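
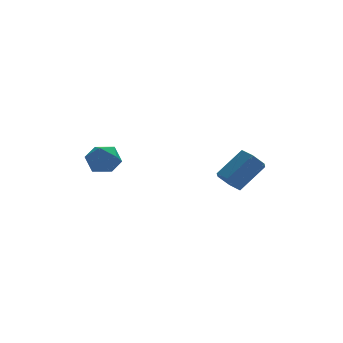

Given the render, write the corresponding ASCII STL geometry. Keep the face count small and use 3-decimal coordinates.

solid 
facet normal -0.754 -0.136 -0.642
outer loop
vertex 3.37 -0.891 -5.092
vertex 2.776 -0.658 -4.444
vertex 3.126 -0.02 -4.99
endloop
endfacet
facet normal 0.599 0.257 -0.758
outer loop
vertex 3.37 -0.891 -5.092
vertex 3.126 -0.02 -4.99
vertex 4.999 -0.595 -3.705
endloop
endfacet
facet normal 0.599 0.257 -0.758
outer loop
vertex 4.999 -0.595 -3.705
vertex 3.126 -0.02 -4.99
vertex 4.754 0.276 -3.603
endloop
endfacet
facet normal 0.754 0.137 0.642
outer loop
vertex 4.999 -0.595 -3.705
vertex 4.754 0.276 -3.603
vertex 4.404 -0.362 -3.056
endloop
endfacet
facet normal -0.754 -0.137 -0.643
outer loop
vertex 3.126 -0.02 -4.99
vertex 2.776 -0.658 -4.444
vertex 2.531 0.213 -4.342
endloop
endfacet
facet normal 0.067 0.957 -0.283
outer loop
vertex 3.126 -0.02 -4.99
vertex 2.531 0.213 -4.342
vertex 4.754 0.276 -3.603
endloop
endfacet
facet normal 0.066 0.957 -0.281
outer loop
vertex 4.754 0.276 -3.603
vertex 2.531 0.213 -4.342
vertex 4.16 0.508 -2.954
endloop
endfacet
facet normal 0.755 0.136 0.642
outer loop
vertex 4.754 0.276 -3.603
vertex 4.16 0.508 -2.954
vertex 4.404 -0.362 -3.056
endloop
endfacet
facet normal -0.754 -0.137 -0.642
outer loop
vertex 2.531 0.213 -4.342
vertex 2.776 -0.658 -4.444
vertex 2.181 -0.425 -3.795
endloop
endfacet
facet normal -0.532 0.700 0.476
outer loop
vertex 2.531 0.213 -4.342
vertex 2.181 -0.425 -3.795
vertex 4.16 0.508 -2.954
endloop
endfacet
facet normal -0.532 0.700 0.476
outer loop
vertex 4.16 0.508 -2.954
vertex 2.181 -0.425 -3.795
vertex 3.81 -0.129 -2.408
endloop
endfacet
facet normal 0.754 0.136 0.642
outer loop
vertex 4.16 0.508 -2.954
vertex 3.81 -0.129 -2.408
vertex 4.404 -0.362 -3.056
endloop
endfacet
facet normal -0.754 -0.137 -0.642
outer loop
vertex 2.181 -0.425 -3.795
vertex 2.776 -0.658 -4.444
vertex 2.426 -1.296 -3.897
endloop
endfacet
facet normal -0.599 -0.257 0.758
outer loop
vertex 2.181 -0.425 -3.795
vertex 2.426 -1.296 -3.897
vertex 3.81 -0.129 -2.408
endloop
endfacet
facet normal -0.599 -0.257 0.758
outer loop
vertex 3.81 -0.129 -2.408
vertex 2.426 -1.296 -3.897
vertex 4.054 -1.0 -2.51
endloop
endfacet
facet normal 0.754 0.136 0.642
outer loop
vertex 3.81 -0.129 -2.408
vertex 4.054 -1.0 -2.51
vertex 4.404 -0.362 -3.056
endloop
endfacet
facet normal -0.755 -0.136 -0.642
outer loop
vertex 2.426 -1.296 -3.897
vertex 2.776 -0.658 -4.444
vertex 3.02 -1.528 -4.546
endloop
endfacet
facet normal -0.066 -0.957 0.282
outer loop
vertex 2.426 -1.296 -3.897
vertex 3.02 -1.528 -4.546
vertex 4.054 -1.0 -2.51
endloop
endfacet
facet normal -0.067 -0.957 0.282
outer loop
vertex 4.054 -1.0 -2.51
vertex 3.02 -1.528 -4.546
vertex 4.649 -1.233 -3.158
endloop
endfacet
facet normal 0.754 0.137 0.643
outer loop
vertex 4.054 -1.0 -2.51
vertex 4.649 -1.233 -3.158
vertex 4.404 -0.362 -3.056
endloop
endfacet
facet normal -0.754 -0.136 -0.642
outer loop
vertex 3.02 -1.528 -4.546
vertex 2.776 -0.658 -4.444
vertex 3.37 -0.891 -5.092
endloop
endfacet
facet normal 0.532 -0.700 -0.476
outer loop
vertex 3.02 -1.528 -4.546
vertex 3.37 -0.891 -5.092
vertex 4.649 -1.233 -3.158
endloop
endfacet
facet normal 0.532 -0.700 -0.476
outer loop
vertex 4.649 -1.233 -3.158
vertex 3.37 -0.891 -5.092
vertex 4.999 -0.595 -3.705
endloop
endfacet
facet normal 0.754 0.137 0.642
outer loop
vertex 4.649 -1.233 -3.158
vertex 4.999 -0.595 -3.705
vertex 4.404 -0.362 -3.056
endloop
endfacet
facet normal -0.581 0.319 0.748
outer loop
vertex -3.302 3.648 -2.461
vertex -4.139 3.019 -2.843
vertex -3.419 2.598 -2.104
endloop
endfacet
facet normal 0.104 0.310 0.945
outer loop
vertex -3.302 3.648 -2.461
vertex -3.419 2.598 -2.104
vertex -2.406 2.996 -2.346
endloop
endfacet
facet normal 0.468 0.730 0.498
outer loop
vertex -3.302 3.648 -2.461
vertex -2.406 2.996 -2.346
vertex -2.5 3.662 -3.235
endloop
endfacet
facet normal 0.006 1.000 0.024
outer loop
vertex -3.302 3.648 -2.461
vertex -2.5 3.662 -3.235
vertex -3.571 3.676 -3.542
endloop
endfacet
facet normal -0.642 0.746 0.179
outer loop
vertex -3.302 3.648 -2.461
vertex -3.571 3.676 -3.542
vertex -4.139 3.019 -2.843
endloop
endfacet
facet normal 0.348 -0.357 0.867
outer loop
vertex -2.406 2.996 -2.346
vertex -3.419 2.598 -2.104
vertex -2.689 1.964 -2.658
endloop
endfacet
facet normal -0.763 -0.342 0.548
outer loop
vertex -3.419 2.598 -2.104
vertex -4.139 3.019 -2.843
vertex -3.76 1.978 -2.965
endloop
endfacet
facet normal -0.860 0.348 -0.372
outer loop
vertex -4.139 3.019 -2.843
vertex -3.571 3.676 -3.542
vertex -3.854 2.644 -3.854
endloop
endfacet
facet normal 0.188 0.760 -0.622
outer loop
vertex -3.571 3.676 -3.542
vertex -2.5 3.662 -3.235
vertex -2.841 3.042 -4.096
endloop
endfacet
facet normal 0.935 0.324 0.144
outer loop
vertex -2.5 3.662 -3.235
vertex -2.406 2.996 -2.346
vertex -2.121 2.621 -3.357
endloop
endfacet
facet normal -0.006 -1.000 -0.024
outer loop
vertex -2.958 1.992 -3.739
vertex -2.689 1.964 -2.658
vertex -3.76 1.978 -2.965
endloop
endfacet
facet normal -0.468 -0.730 -0.498
outer loop
vertex -2.958 1.992 -3.739
vertex -3.76 1.978 -2.965
vertex -3.854 2.644 -3.854
endloop
endfacet
facet normal -0.104 -0.310 -0.945
outer loop
vertex -2.958 1.992 -3.739
vertex -3.854 2.644 -3.854
vertex -2.841 3.042 -4.096
endloop
endfacet
facet normal 0.581 -0.319 -0.748
outer loop
vertex -2.958 1.992 -3.739
vertex -2.841 3.042 -4.096
vertex -2.121 2.621 -3.357
endloop
endfacet
facet normal 0.642 -0.746 -0.179
outer loop
vertex -2.958 1.992 -3.739
vertex -2.121 2.621 -3.357
vertex -2.689 1.964 -2.658
endloop
endfacet
facet normal -0.188 -0.760 0.622
outer loop
vertex -3.76 1.978 -2.965
vertex -2.689 1.964 -2.658
vertex -3.419 2.598 -2.104
endloop
endfacet
facet normal -0.935 -0.324 -0.144
outer loop
vertex -3.854 2.644 -3.854
vertex -3.76 1.978 -2.965
vertex -4.139 3.019 -2.843
endloop
endfacet
facet normal -0.348 0.357 -0.867
outer loop
vertex -2.841 3.042 -4.096
vertex -3.854 2.644 -3.854
vertex -3.571 3.676 -3.542
endloop
endfacet
facet normal 0.763 0.342 -0.548
outer loop
vertex -2.121 2.621 -3.357
vertex -2.841 3.042 -4.096
vertex -2.5 3.662 -3.235
endloop
endfacet
facet normal 0.860 -0.348 0.372
outer loop
vertex -2.689 1.964 -2.658
vertex -2.121 2.621 -3.357
vertex -2.406 2.996 -2.346
endloop
endfacet

endsolid


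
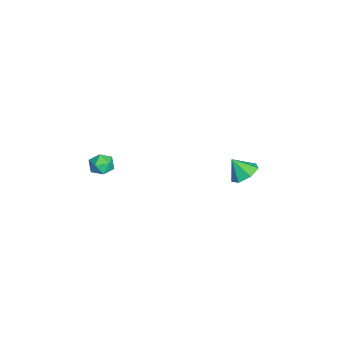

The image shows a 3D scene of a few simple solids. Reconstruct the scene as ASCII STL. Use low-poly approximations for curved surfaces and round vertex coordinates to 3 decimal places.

solid 
facet normal 0.208 0.587 -0.782
outer loop
vertex 0.14 4.12 -3.83
vertex -0.586 3.849 -4.226
vertex -0.481 4.526 -3.69
endloop
endfacet
facet normal 0.328 0.183 0.927
outer loop
vertex 0.14 4.12 -3.83
vertex -0.481 4.526 -3.69
vertex -0.834 3.151 -3.294
endloop
endfacet
facet normal 0.209 0.587 -0.782
outer loop
vertex -0.481 4.526 -3.69
vertex -0.586 3.849 -4.226
vertex -1.181 4.423 -3.954
endloop
endfacet
facet normal -0.375 0.344 0.861
outer loop
vertex -0.481 4.526 -3.69
vertex -1.181 4.423 -3.954
vertex -0.834 3.151 -3.294
endloop
endfacet
facet normal 0.208 0.586 -0.783
outer loop
vertex -1.181 4.423 -3.954
vertex -0.586 3.849 -4.226
vertex -1.433 3.887 -4.422
endloop
endfacet
facet normal -0.882 0.004 0.471
outer loop
vertex -1.181 4.423 -3.954
vertex -1.433 3.887 -4.422
vertex -0.834 3.151 -3.294
endloop
endfacet
facet normal 0.207 0.587 -0.783
outer loop
vertex -1.433 3.887 -4.422
vertex -0.586 3.849 -4.226
vertex -1.048 3.323 -4.743
endloop
endfacet
facet normal -0.811 -0.583 0.051
outer loop
vertex -1.433 3.887 -4.422
vertex -1.048 3.323 -4.743
vertex -0.834 3.151 -3.294
endloop
endfacet
facet normal 0.209 0.586 -0.783
outer loop
vertex -1.048 3.323 -4.743
vertex -0.586 3.849 -4.226
vertex -0.315 3.154 -4.674
endloop
endfacet
facet normal -0.216 -0.973 -0.084
outer loop
vertex -1.048 3.323 -4.743
vertex -0.315 3.154 -4.674
vertex -0.834 3.151 -3.294
endloop
endfacet
facet normal 0.208 0.586 -0.783
outer loop
vertex -0.315 3.154 -4.674
vertex -0.586 3.849 -4.226
vertex 0.213 3.509 -4.268
endloop
endfacet
facet normal 0.457 -0.873 0.170
outer loop
vertex -0.315 3.154 -4.674
vertex 0.213 3.509 -4.268
vertex -0.834 3.151 -3.294
endloop
endfacet
facet normal 0.208 0.586 -0.783
outer loop
vertex 0.213 3.509 -4.268
vertex -0.586 3.849 -4.226
vertex 0.14 4.12 -3.83
endloop
endfacet
facet normal 0.698 -0.360 0.619
outer loop
vertex 0.213 3.509 -4.268
vertex 0.14 4.12 -3.83
vertex -0.834 3.151 -3.294
endloop
endfacet
facet normal 0.460 0.052 0.886
outer loop
vertex 4.049 -2.816 0.645
vertex 3.594 -3.286 0.909
vertex 4.193 -3.505 0.611
endloop
endfacet
facet normal 0.919 0.175 0.353
outer loop
vertex 4.049 -2.816 0.645
vertex 4.193 -3.505 0.611
vertex 4.326 -3.089 0.058
endloop
endfacet
facet normal 0.679 0.734 -0.021
outer loop
vertex 4.049 -2.816 0.645
vertex 4.326 -3.089 0.058
vertex 3.809 -2.612 0.015
endloop
endfacet
facet normal 0.071 0.957 0.283
outer loop
vertex 4.049 -2.816 0.645
vertex 3.809 -2.612 0.015
vertex 3.357 -2.734 0.541
endloop
endfacet
facet normal -0.063 0.535 0.843
outer loop
vertex 4.049 -2.816 0.645
vertex 3.357 -2.734 0.541
vertex 3.594 -3.286 0.909
endloop
endfacet
facet normal 0.916 -0.395 -0.077
outer loop
vertex 4.326 -3.089 0.058
vertex 4.193 -3.505 0.611
vertex 4.043 -3.726 -0.041
endloop
endfacet
facet normal 0.174 -0.594 0.786
outer loop
vertex 4.193 -3.505 0.611
vertex 3.594 -3.286 0.909
vertex 3.591 -3.848 0.485
endloop
endfacet
facet normal -0.673 0.188 0.715
outer loop
vertex 3.594 -3.286 0.909
vertex 3.357 -2.734 0.541
vertex 3.074 -3.371 0.442
endloop
endfacet
facet normal -0.456 0.870 -0.190
outer loop
vertex 3.357 -2.734 0.541
vertex 3.809 -2.612 0.015
vertex 3.207 -2.955 -0.111
endloop
endfacet
facet normal 0.527 0.510 -0.680
outer loop
vertex 3.809 -2.612 0.015
vertex 4.326 -3.089 0.058
vertex 3.806 -3.174 -0.409
endloop
endfacet
facet normal -0.071 -0.957 -0.283
outer loop
vertex 3.351 -3.644 -0.145
vertex 4.043 -3.726 -0.041
vertex 3.591 -3.848 0.485
endloop
endfacet
facet normal -0.679 -0.734 0.021
outer loop
vertex 3.351 -3.644 -0.145
vertex 3.591 -3.848 0.485
vertex 3.074 -3.371 0.442
endloop
endfacet
facet normal -0.919 -0.175 -0.353
outer loop
vertex 3.351 -3.644 -0.145
vertex 3.074 -3.371 0.442
vertex 3.207 -2.955 -0.111
endloop
endfacet
facet normal -0.460 -0.052 -0.886
outer loop
vertex 3.351 -3.644 -0.145
vertex 3.207 -2.955 -0.111
vertex 3.806 -3.174 -0.409
endloop
endfacet
facet normal 0.063 -0.535 -0.843
outer loop
vertex 3.351 -3.644 -0.145
vertex 3.806 -3.174 -0.409
vertex 4.043 -3.726 -0.041
endloop
endfacet
facet normal 0.456 -0.870 0.190
outer loop
vertex 3.591 -3.848 0.485
vertex 4.043 -3.726 -0.041
vertex 4.193 -3.505 0.611
endloop
endfacet
facet normal -0.527 -0.510 0.680
outer loop
vertex 3.074 -3.371 0.442
vertex 3.591 -3.848 0.485
vertex 3.594 -3.286 0.909
endloop
endfacet
facet normal -0.916 0.395 0.077
outer loop
vertex 3.207 -2.955 -0.111
vertex 3.074 -3.371 0.442
vertex 3.357 -2.734 0.541
endloop
endfacet
facet normal -0.174 0.594 -0.786
outer loop
vertex 3.806 -3.174 -0.409
vertex 3.207 -2.955 -0.111
vertex 3.809 -2.612 0.015
endloop
endfacet
facet normal 0.673 -0.188 -0.715
outer loop
vertex 4.043 -3.726 -0.041
vertex 3.806 -3.174 -0.409
vertex 4.326 -3.089 0.058
endloop
endfacet

endsolid


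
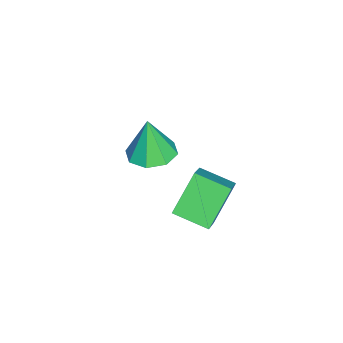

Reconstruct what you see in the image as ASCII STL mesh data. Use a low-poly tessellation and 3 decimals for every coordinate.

solid 
facet normal -0.617 0.288 0.732
outer loop
vertex 1.748 2.995 0.346
vertex 1.95 4.334 -0.011
vertex 0.665 2.922 -0.539
endloop
endfacet
facet normal -0.144 -0.956 0.255
outer loop
vertex 1.77 2.406 -1.849
vertex 1.748 2.995 0.346
vertex 0.665 2.922 -0.539
endloop
endfacet
facet normal -0.617 0.288 0.732
outer loop
vertex 0.665 2.922 -0.539
vertex 1.95 4.334 -0.011
vertex 0.867 4.261 -0.896
endloop
endfacet
facet normal -0.773 -0.052 -0.632
outer loop
vertex 0.867 4.261 -0.896
vertex 1.77 2.406 -1.849
vertex 0.665 2.922 -0.539
endloop
endfacet
facet normal 0.773 0.052 0.632
outer loop
vertex 1.748 2.995 0.346
vertex 3.055 3.818 -1.321
vertex 1.95 4.334 -0.011
endloop
endfacet
facet normal -0.144 -0.956 0.255
outer loop
vertex 2.853 2.479 -0.964
vertex 1.748 2.995 0.346
vertex 1.77 2.406 -1.849
endloop
endfacet
facet normal 0.773 0.052 0.632
outer loop
vertex 2.853 2.479 -0.964
vertex 3.055 3.818 -1.321
vertex 1.748 2.995 0.346
endloop
endfacet
facet normal 0.144 0.956 -0.255
outer loop
vertex 1.95 4.334 -0.011
vertex 3.055 3.818 -1.321
vertex 0.867 4.261 -0.896
endloop
endfacet
facet normal -0.773 -0.052 -0.632
outer loop
vertex 1.972 3.745 -2.206
vertex 1.77 2.406 -1.849
vertex 0.867 4.261 -0.896
endloop
endfacet
facet normal 0.144 0.956 -0.255
outer loop
vertex 0.867 4.261 -0.896
vertex 3.055 3.818 -1.321
vertex 1.972 3.745 -2.206
endloop
endfacet
facet normal 0.617 -0.288 -0.732
outer loop
vertex 1.972 3.745 -2.206
vertex 2.853 2.479 -0.964
vertex 1.77 2.406 -1.849
endloop
endfacet
facet normal 0.617 -0.288 -0.732
outer loop
vertex 3.055 3.818 -1.321
vertex 2.853 2.479 -0.964
vertex 1.972 3.745 -2.206
endloop
endfacet
facet normal 0.076 0.105 -0.992
outer loop
vertex -1.225 1.254 -2.844
vertex -1.882 0.524 -2.972
vertex -1.939 1.507 -2.872
endloop
endfacet
facet normal 0.256 0.785 0.564
outer loop
vertex -1.225 1.254 -2.844
vertex -1.939 1.507 -2.872
vertex -2.018 0.336 -1.208
endloop
endfacet
facet normal 0.077 0.105 -0.991
outer loop
vertex -1.939 1.507 -2.872
vertex -1.882 0.524 -2.972
vertex -2.619 1.185 -2.959
endloop
endfacet
facet normal -0.421 0.751 0.509
outer loop
vertex -1.939 1.507 -2.872
vertex -2.619 1.185 -2.959
vertex -2.018 0.336 -1.208
endloop
endfacet
facet normal 0.076 0.105 -0.992
outer loop
vertex -2.619 1.185 -2.959
vertex -1.882 0.524 -2.972
vertex -2.868 0.475 -3.053
endloop
endfacet
facet normal -0.872 0.250 0.421
outer loop
vertex -2.619 1.185 -2.959
vertex -2.868 0.475 -3.053
vertex -2.018 0.336 -1.208
endloop
endfacet
facet normal 0.076 0.107 -0.991
outer loop
vertex -2.868 0.475 -3.053
vertex -1.882 0.524 -2.972
vertex -2.539 -0.206 -3.101
endloop
endfacet
facet normal -0.833 -0.427 0.352
outer loop
vertex -2.868 0.475 -3.053
vertex -2.539 -0.206 -3.101
vertex -2.018 0.336 -1.208
endloop
endfacet
facet normal 0.077 0.106 -0.991
outer loop
vertex -2.539 -0.206 -3.101
vertex -1.882 0.524 -2.972
vertex -1.825 -0.459 -3.073
endloop
endfacet
facet normal -0.326 -0.881 0.342
outer loop
vertex -2.539 -0.206 -3.101
vertex -1.825 -0.459 -3.073
vertex -2.018 0.336 -1.208
endloop
endfacet
facet normal 0.077 0.106 -0.991
outer loop
vertex -1.825 -0.459 -3.073
vertex -1.882 0.524 -2.972
vertex -1.145 -0.137 -2.986
endloop
endfacet
facet normal 0.351 -0.848 0.398
outer loop
vertex -1.825 -0.459 -3.073
vertex -1.145 -0.137 -2.986
vertex -2.018 0.336 -1.208
endloop
endfacet
facet normal 0.076 0.106 -0.991
outer loop
vertex -1.145 -0.137 -2.986
vertex -1.882 0.524 -2.972
vertex -0.897 0.573 -2.891
endloop
endfacet
facet normal 0.803 -0.345 0.486
outer loop
vertex -1.145 -0.137 -2.986
vertex -0.897 0.573 -2.891
vertex -2.018 0.336 -1.208
endloop
endfacet
facet normal 0.076 0.105 -0.992
outer loop
vertex -0.897 0.573 -2.891
vertex -1.882 0.524 -2.972
vertex -1.225 1.254 -2.844
endloop
endfacet
facet normal 0.764 0.330 0.555
outer loop
vertex -0.897 0.573 -2.891
vertex -1.225 1.254 -2.844
vertex -2.018 0.336 -1.208
endloop
endfacet

endsolid


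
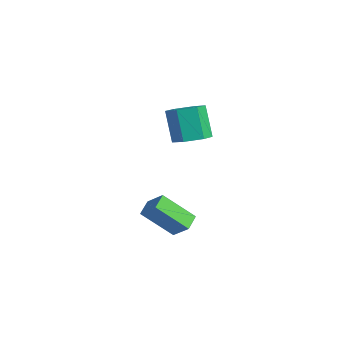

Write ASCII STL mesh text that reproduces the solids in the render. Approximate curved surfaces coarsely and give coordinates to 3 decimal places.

solid 
facet normal -0.716 -0.255 -0.649
outer loop
vertex 1.863 -4.214 -2.793
vertex 1.371 -3.587 -2.497
vertex 2.589 -3.052 -4.051
endloop
endfacet
facet normal 0.579 -0.738 -0.347
outer loop
vertex 3.369 -2.773 -3.343
vertex 1.863 -4.214 -2.793
vertex 2.589 -3.052 -4.051
endloop
endfacet
facet normal -0.716 -0.255 -0.649
outer loop
vertex 2.589 -3.052 -4.051
vertex 1.371 -3.587 -2.497
vertex 2.097 -2.425 -3.755
endloop
endfacet
facet normal 0.390 0.625 -0.676
outer loop
vertex 2.097 -2.425 -3.755
vertex 3.369 -2.773 -3.343
vertex 2.589 -3.052 -4.051
endloop
endfacet
facet normal -0.390 -0.625 0.676
outer loop
vertex 1.863 -4.214 -2.793
vertex 2.151 -3.308 -1.789
vertex 1.371 -3.587 -2.497
endloop
endfacet
facet normal 0.579 -0.738 -0.347
outer loop
vertex 2.643 -3.935 -2.085
vertex 1.863 -4.214 -2.793
vertex 3.369 -2.773 -3.343
endloop
endfacet
facet normal -0.390 -0.625 0.676
outer loop
vertex 2.643 -3.935 -2.085
vertex 2.151 -3.308 -1.789
vertex 1.863 -4.214 -2.793
endloop
endfacet
facet normal -0.579 0.738 0.347
outer loop
vertex 1.371 -3.587 -2.497
vertex 2.151 -3.308 -1.789
vertex 2.097 -2.425 -3.755
endloop
endfacet
facet normal 0.390 0.625 -0.676
outer loop
vertex 2.877 -2.146 -3.047
vertex 3.369 -2.773 -3.343
vertex 2.097 -2.425 -3.755
endloop
endfacet
facet normal -0.579 0.738 0.347
outer loop
vertex 2.097 -2.425 -3.755
vertex 2.151 -3.308 -1.789
vertex 2.877 -2.146 -3.047
endloop
endfacet
facet normal 0.716 0.255 0.649
outer loop
vertex 2.877 -2.146 -3.047
vertex 2.643 -3.935 -2.085
vertex 3.369 -2.773 -3.343
endloop
endfacet
facet normal 0.716 0.255 0.649
outer loop
vertex 2.151 -3.308 -1.789
vertex 2.643 -3.935 -2.085
vertex 2.877 -2.146 -3.047
endloop
endfacet
facet normal 0.437 -0.054 -0.898
outer loop
vertex -1.754 -0.034 -1.349
vertex -2.229 0.691 -1.624
vertex -1.414 0.802 -1.234
endloop
endfacet
facet normal 0.818 -0.391 0.421
outer loop
vertex -1.754 -0.034 -1.349
vertex -1.414 0.802 -1.234
vertex -2.535 0.063 0.259
endloop
endfacet
facet normal 0.819 -0.390 0.422
outer loop
vertex -2.535 0.063 0.259
vertex -1.414 0.802 -1.234
vertex -2.196 0.899 0.373
endloop
endfacet
facet normal -0.436 0.054 0.898
outer loop
vertex -2.535 0.063 0.259
vertex -2.196 0.899 0.373
vertex -3.011 0.789 -0.016
endloop
endfacet
facet normal 0.437 -0.054 -0.898
outer loop
vertex -1.414 0.802 -1.234
vertex -2.229 0.691 -1.624
vertex -1.89 1.528 -1.509
endloop
endfacet
facet normal 0.732 0.601 0.320
outer loop
vertex -1.414 0.802 -1.234
vertex -1.89 1.528 -1.509
vertex -2.196 0.899 0.373
endloop
endfacet
facet normal 0.733 0.601 0.320
outer loop
vertex -2.196 0.899 0.373
vertex -1.89 1.528 -1.509
vertex -2.671 1.625 0.098
endloop
endfacet
facet normal -0.436 0.055 0.898
outer loop
vertex -2.196 0.899 0.373
vertex -2.671 1.625 0.098
vertex -3.011 0.789 -0.016
endloop
endfacet
facet normal 0.437 -0.054 -0.898
outer loop
vertex -1.89 1.528 -1.509
vertex -2.229 0.691 -1.624
vertex -2.705 1.417 -1.899
endloop
endfacet
facet normal -0.086 0.991 -0.102
outer loop
vertex -1.89 1.528 -1.509
vertex -2.705 1.417 -1.899
vertex -2.671 1.625 0.098
endloop
endfacet
facet normal -0.086 0.991 -0.102
outer loop
vertex -2.671 1.625 0.098
vertex -2.705 1.417 -1.899
vertex -3.486 1.514 -0.291
endloop
endfacet
facet normal -0.436 0.055 0.898
outer loop
vertex -2.671 1.625 0.098
vertex -3.486 1.514 -0.291
vertex -3.011 0.789 -0.016
endloop
endfacet
facet normal 0.436 -0.054 -0.898
outer loop
vertex -2.705 1.417 -1.899
vertex -2.229 0.691 -1.624
vertex -3.044 0.581 -2.013
endloop
endfacet
facet normal -0.819 0.390 -0.421
outer loop
vertex -2.705 1.417 -1.899
vertex -3.044 0.581 -2.013
vertex -3.486 1.514 -0.291
endloop
endfacet
facet normal -0.818 0.391 -0.422
outer loop
vertex -3.486 1.514 -0.291
vertex -3.044 0.581 -2.013
vertex -3.826 0.678 -0.406
endloop
endfacet
facet normal -0.437 0.054 0.898
outer loop
vertex -3.486 1.514 -0.291
vertex -3.826 0.678 -0.406
vertex -3.011 0.789 -0.016
endloop
endfacet
facet normal 0.436 -0.055 -0.898
outer loop
vertex -3.044 0.581 -2.013
vertex -2.229 0.691 -1.624
vertex -2.569 -0.145 -1.738
endloop
endfacet
facet normal -0.733 -0.601 -0.320
outer loop
vertex -3.044 0.581 -2.013
vertex -2.569 -0.145 -1.738
vertex -3.826 0.678 -0.406
endloop
endfacet
facet normal -0.732 -0.601 -0.320
outer loop
vertex -3.826 0.678 -0.406
vertex -2.569 -0.145 -1.738
vertex -3.35 -0.048 -0.131
endloop
endfacet
facet normal -0.437 0.054 0.898
outer loop
vertex -3.826 0.678 -0.406
vertex -3.35 -0.048 -0.131
vertex -3.011 0.789 -0.016
endloop
endfacet
facet normal 0.436 -0.055 -0.898
outer loop
vertex -2.569 -0.145 -1.738
vertex -2.229 0.691 -1.624
vertex -1.754 -0.034 -1.349
endloop
endfacet
facet normal 0.086 -0.991 0.102
outer loop
vertex -2.569 -0.145 -1.738
vertex -1.754 -0.034 -1.349
vertex -3.35 -0.048 -0.131
endloop
endfacet
facet normal 0.086 -0.991 0.102
outer loop
vertex -3.35 -0.048 -0.131
vertex -1.754 -0.034 -1.349
vertex -2.535 0.063 0.259
endloop
endfacet
facet normal -0.437 0.054 0.898
outer loop
vertex -3.35 -0.048 -0.131
vertex -2.535 0.063 0.259
vertex -3.011 0.789 -0.016
endloop
endfacet

endsolid


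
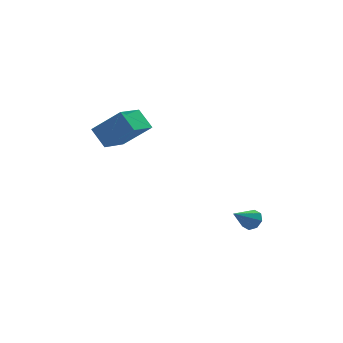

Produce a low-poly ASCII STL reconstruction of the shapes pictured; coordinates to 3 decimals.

solid 
facet normal -0.456 0.533 0.713
outer loop
vertex -3.405 -0.423 3.469
vertex -2.427 0.947 3.069
vertex -4.794 0.178 2.131
endloop
endfacet
facet normal -0.566 -0.791 0.232
outer loop
vertex -4.193 -0.527 1.191
vertex -3.405 -0.423 3.469
vertex -4.794 0.178 2.131
endloop
endfacet
facet normal -0.456 0.534 0.712
outer loop
vertex -4.794 0.178 2.131
vertex -2.427 0.947 3.069
vertex -3.816 1.547 1.731
endloop
endfacet
facet normal -0.687 0.297 -0.663
outer loop
vertex -3.816 1.547 1.731
vertex -4.193 -0.527 1.191
vertex -4.794 0.178 2.131
endloop
endfacet
facet normal 0.687 -0.297 0.663
outer loop
vertex -3.405 -0.423 3.469
vertex -1.826 0.242 2.129
vertex -2.427 0.947 3.069
endloop
endfacet
facet normal -0.565 -0.792 0.232
outer loop
vertex -2.804 -1.127 2.529
vertex -3.405 -0.423 3.469
vertex -4.193 -0.527 1.191
endloop
endfacet
facet normal 0.687 -0.298 0.662
outer loop
vertex -2.804 -1.127 2.529
vertex -1.826 0.242 2.129
vertex -3.405 -0.423 3.469
endloop
endfacet
facet normal 0.565 0.791 -0.232
outer loop
vertex -2.427 0.947 3.069
vertex -1.826 0.242 2.129
vertex -3.816 1.547 1.731
endloop
endfacet
facet normal -0.688 0.297 -0.662
outer loop
vertex -3.215 0.843 0.791
vertex -4.193 -0.527 1.191
vertex -3.816 1.547 1.731
endloop
endfacet
facet normal 0.565 0.792 -0.231
outer loop
vertex -3.816 1.547 1.731
vertex -1.826 0.242 2.129
vertex -3.215 0.843 0.791
endloop
endfacet
facet normal 0.456 -0.533 -0.712
outer loop
vertex -3.215 0.843 0.791
vertex -2.804 -1.127 2.529
vertex -4.193 -0.527 1.191
endloop
endfacet
facet normal 0.456 -0.534 -0.713
outer loop
vertex -1.826 0.242 2.129
vertex -2.804 -1.127 2.529
vertex -3.215 0.843 0.791
endloop
endfacet
facet normal 0.664 0.509 -0.548
outer loop
vertex 3.4 -1.002 -3.42
vertex 2.954 -0.923 -3.887
vertex 3.132 -0.587 -3.359
endloop
endfacet
facet normal 0.239 0.012 0.971
outer loop
vertex 3.4 -1.002 -3.42
vertex 3.132 -0.587 -3.359
vertex 1.946 -1.697 -3.053
endloop
endfacet
facet normal 0.664 0.509 -0.548
outer loop
vertex 3.132 -0.587 -3.359
vertex 2.954 -0.923 -3.887
vertex 2.76 -0.369 -3.607
endloop
endfacet
facet normal -0.257 0.502 0.826
outer loop
vertex 3.132 -0.587 -3.359
vertex 2.76 -0.369 -3.607
vertex 1.946 -1.697 -3.053
endloop
endfacet
facet normal 0.663 0.509 -0.549
outer loop
vertex 2.76 -0.369 -3.607
vertex 2.954 -0.923 -3.887
vertex 2.501 -0.476 -4.019
endloop
endfacet
facet normal -0.745 0.588 0.315
outer loop
vertex 2.76 -0.369 -3.607
vertex 2.501 -0.476 -4.019
vertex 1.946 -1.697 -3.053
endloop
endfacet
facet normal 0.663 0.510 -0.548
outer loop
vertex 2.501 -0.476 -4.019
vertex 2.954 -0.923 -3.887
vertex 2.508 -0.844 -4.353
endloop
endfacet
facet normal -0.940 0.220 -0.262
outer loop
vertex 2.501 -0.476 -4.019
vertex 2.508 -0.844 -4.353
vertex 1.946 -1.697 -3.053
endloop
endfacet
facet normal 0.663 0.509 -0.549
outer loop
vertex 2.508 -0.844 -4.353
vertex 2.954 -0.923 -3.887
vertex 2.776 -1.259 -4.414
endloop
endfacet
facet normal -0.727 -0.386 -0.568
outer loop
vertex 2.508 -0.844 -4.353
vertex 2.776 -1.259 -4.414
vertex 1.946 -1.697 -3.053
endloop
endfacet
facet normal 0.664 0.509 -0.548
outer loop
vertex 2.776 -1.259 -4.414
vertex 2.954 -0.923 -3.887
vertex 3.148 -1.477 -4.166
endloop
endfacet
facet normal -0.231 -0.876 -0.423
outer loop
vertex 2.776 -1.259 -4.414
vertex 3.148 -1.477 -4.166
vertex 1.946 -1.697 -3.053
endloop
endfacet
facet normal 0.662 0.509 -0.550
outer loop
vertex 3.148 -1.477 -4.166
vertex 2.954 -0.923 -3.887
vertex 3.407 -1.37 -3.755
endloop
endfacet
facet normal 0.258 -0.962 0.088
outer loop
vertex 3.148 -1.477 -4.166
vertex 3.407 -1.37 -3.755
vertex 1.946 -1.697 -3.053
endloop
endfacet
facet normal 0.663 0.511 -0.547
outer loop
vertex 3.407 -1.37 -3.755
vertex 2.954 -0.923 -3.887
vertex 3.4 -1.002 -3.42
endloop
endfacet
facet normal 0.452 -0.596 0.664
outer loop
vertex 3.407 -1.37 -3.755
vertex 3.4 -1.002 -3.42
vertex 1.946 -1.697 -3.053
endloop
endfacet

endsolid


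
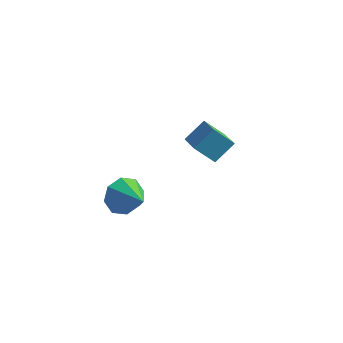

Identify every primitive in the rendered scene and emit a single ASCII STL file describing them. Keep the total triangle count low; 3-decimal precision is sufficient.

solid 
facet normal -0.654 0.695 -0.300
outer loop
vertex -1.93 3.511 2.417
vertex -1.376 4.432 3.344
vertex -1.029 3.942 1.45
endloop
endfacet
facet normal -0.390 -0.649 -0.653
outer loop
vertex 0.076 2.768 1.956
vertex -1.93 3.511 2.417
vertex -1.029 3.942 1.45
endloop
endfacet
facet normal -0.654 0.695 -0.300
outer loop
vertex -1.029 3.942 1.45
vertex -1.376 4.432 3.344
vertex -0.475 4.863 2.377
endloop
endfacet
facet normal 0.648 0.310 -0.696
outer loop
vertex -0.475 4.863 2.377
vertex 0.076 2.768 1.956
vertex -1.029 3.942 1.45
endloop
endfacet
facet normal -0.648 -0.310 0.696
outer loop
vertex -1.93 3.511 2.417
vertex -0.271 3.258 3.85
vertex -1.376 4.432 3.344
endloop
endfacet
facet normal -0.390 -0.649 -0.653
outer loop
vertex -0.825 2.337 2.923
vertex -1.93 3.511 2.417
vertex 0.076 2.768 1.956
endloop
endfacet
facet normal -0.648 -0.310 0.696
outer loop
vertex -0.825 2.337 2.923
vertex -0.271 3.258 3.85
vertex -1.93 3.511 2.417
endloop
endfacet
facet normal 0.390 0.649 0.653
outer loop
vertex -1.376 4.432 3.344
vertex -0.271 3.258 3.85
vertex -0.475 4.863 2.377
endloop
endfacet
facet normal 0.648 0.310 -0.696
outer loop
vertex 0.63 3.689 2.883
vertex 0.076 2.768 1.956
vertex -0.475 4.863 2.377
endloop
endfacet
facet normal 0.390 0.649 0.653
outer loop
vertex -0.475 4.863 2.377
vertex -0.271 3.258 3.85
vertex 0.63 3.689 2.883
endloop
endfacet
facet normal 0.654 -0.695 0.300
outer loop
vertex 0.63 3.689 2.883
vertex -0.825 2.337 2.923
vertex 0.076 2.768 1.956
endloop
endfacet
facet normal 0.654 -0.695 0.300
outer loop
vertex -0.271 3.258 3.85
vertex -0.825 2.337 2.923
vertex 0.63 3.689 2.883
endloop
endfacet
facet normal -0.837 0.409 -0.363
outer loop
vertex -1.593 -1.505 1.223
vertex -2.16 -1.979 1.997
vertex -1.657 -1.04 1.894
endloop
endfacet
facet normal 0.892 0.407 -0.197
outer loop
vertex -1.593 -1.505 1.223
vertex -1.657 -1.04 1.894
vertex -0.76 -2.661 2.603
endloop
endfacet
facet normal -0.837 0.409 -0.364
outer loop
vertex -1.657 -1.04 1.894
vertex -2.16 -1.979 1.997
vertex -2.016 -1.125 2.625
endloop
endfacet
facet normal 0.708 0.573 0.414
outer loop
vertex -1.657 -1.04 1.894
vertex -2.016 -1.125 2.625
vertex -0.76 -2.661 2.603
endloop
endfacet
facet normal -0.838 0.408 -0.362
outer loop
vertex -2.016 -1.125 2.625
vertex -2.16 -1.979 1.997
vertex -2.458 -1.711 2.989
endloop
endfacet
facet normal 0.360 0.281 0.890
outer loop
vertex -2.016 -1.125 2.625
vertex -2.458 -1.711 2.989
vertex -0.76 -2.661 2.603
endloop
endfacet
facet normal -0.838 0.408 -0.362
outer loop
vertex -2.458 -1.711 2.989
vertex -2.16 -1.979 1.997
vertex -2.726 -2.454 2.771
endloop
endfacet
facet normal 0.050 -0.298 0.953
outer loop
vertex -2.458 -1.711 2.989
vertex -2.726 -2.454 2.771
vertex -0.76 -2.661 2.603
endloop
endfacet
facet normal -0.838 0.408 -0.363
outer loop
vertex -2.726 -2.454 2.771
vertex -2.16 -1.979 1.997
vertex -2.662 -2.919 2.1
endloop
endfacet
facet normal -0.038 -0.823 0.567
outer loop
vertex -2.726 -2.454 2.771
vertex -2.662 -2.919 2.1
vertex -0.76 -2.661 2.603
endloop
endfacet
facet normal -0.838 0.407 -0.364
outer loop
vertex -2.662 -2.919 2.1
vertex -2.16 -1.979 1.997
vertex -2.303 -2.834 1.369
endloop
endfacet
facet normal 0.146 -0.988 -0.043
outer loop
vertex -2.662 -2.919 2.1
vertex -2.303 -2.834 1.369
vertex -0.76 -2.661 2.603
endloop
endfacet
facet normal -0.838 0.407 -0.363
outer loop
vertex -2.303 -2.834 1.369
vertex -2.16 -1.979 1.997
vertex -1.861 -2.248 1.005
endloop
endfacet
facet normal 0.494 -0.696 -0.521
outer loop
vertex -2.303 -2.834 1.369
vertex -1.861 -2.248 1.005
vertex -0.76 -2.661 2.603
endloop
endfacet
facet normal -0.837 0.409 -0.363
outer loop
vertex -1.861 -2.248 1.005
vertex -2.16 -1.979 1.997
vertex -1.593 -1.505 1.223
endloop
endfacet
facet normal 0.803 -0.118 -0.584
outer loop
vertex -1.861 -2.248 1.005
vertex -1.593 -1.505 1.223
vertex -0.76 -2.661 2.603
endloop
endfacet

endsolid


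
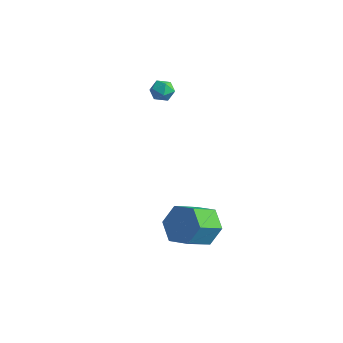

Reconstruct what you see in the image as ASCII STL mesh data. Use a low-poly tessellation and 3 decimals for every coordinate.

solid 
facet normal 0.054 0.863 -0.503
outer loop
vertex 2.489 -2.904 -2.537
vertex 1.452 -3.021 -2.85
vertex 1.685 -2.496 -1.924
endloop
endfacet
facet normal 0.673 0.341 0.656
outer loop
vertex 2.489 -2.904 -2.537
vertex 1.685 -2.496 -1.924
vertex 2.406 -4.241 -1.757
endloop
endfacet
facet normal 0.673 0.341 0.656
outer loop
vertex 2.406 -4.241 -1.757
vertex 1.685 -2.496 -1.924
vertex 1.602 -3.833 -1.144
endloop
endfacet
facet normal -0.054 -0.862 0.503
outer loop
vertex 2.406 -4.241 -1.757
vertex 1.602 -3.833 -1.144
vertex 1.368 -4.359 -2.07
endloop
endfacet
facet normal 0.054 0.863 -0.503
outer loop
vertex 1.685 -2.496 -1.924
vertex 1.452 -3.021 -2.85
vertex 0.648 -2.614 -2.237
endloop
endfacet
facet normal -0.302 0.494 0.815
outer loop
vertex 1.685 -2.496 -1.924
vertex 0.648 -2.614 -2.237
vertex 1.602 -3.833 -1.144
endloop
endfacet
facet normal -0.302 0.494 0.815
outer loop
vertex 1.602 -3.833 -1.144
vertex 0.648 -2.614 -2.237
vertex 0.565 -3.951 -1.457
endloop
endfacet
facet normal -0.054 -0.862 0.503
outer loop
vertex 1.602 -3.833 -1.144
vertex 0.565 -3.951 -1.457
vertex 1.368 -4.359 -2.07
endloop
endfacet
facet normal 0.053 0.863 -0.503
outer loop
vertex 0.648 -2.614 -2.237
vertex 1.452 -3.021 -2.85
vertex 0.414 -3.139 -3.163
endloop
endfacet
facet normal -0.975 0.154 0.159
outer loop
vertex 0.648 -2.614 -2.237
vertex 0.414 -3.139 -3.163
vertex 0.565 -3.951 -1.457
endloop
endfacet
facet normal -0.975 0.154 0.159
outer loop
vertex 0.565 -3.951 -1.457
vertex 0.414 -3.139 -3.163
vertex 0.331 -4.476 -2.383
endloop
endfacet
facet normal -0.054 -0.863 0.503
outer loop
vertex 0.565 -3.951 -1.457
vertex 0.331 -4.476 -2.383
vertex 1.368 -4.359 -2.07
endloop
endfacet
facet normal 0.054 0.862 -0.503
outer loop
vertex 0.414 -3.139 -3.163
vertex 1.452 -3.021 -2.85
vertex 1.218 -3.547 -3.776
endloop
endfacet
facet normal -0.673 -0.341 -0.656
outer loop
vertex 0.414 -3.139 -3.163
vertex 1.218 -3.547 -3.776
vertex 0.331 -4.476 -2.383
endloop
endfacet
facet normal -0.673 -0.341 -0.656
outer loop
vertex 0.331 -4.476 -2.383
vertex 1.218 -3.547 -3.776
vertex 1.135 -4.884 -2.996
endloop
endfacet
facet normal -0.054 -0.863 0.503
outer loop
vertex 0.331 -4.476 -2.383
vertex 1.135 -4.884 -2.996
vertex 1.368 -4.359 -2.07
endloop
endfacet
facet normal 0.054 0.862 -0.503
outer loop
vertex 1.218 -3.547 -3.776
vertex 1.452 -3.021 -2.85
vertex 2.255 -3.429 -3.463
endloop
endfacet
facet normal 0.302 -0.494 -0.815
outer loop
vertex 1.218 -3.547 -3.776
vertex 2.255 -3.429 -3.463
vertex 1.135 -4.884 -2.996
endloop
endfacet
facet normal 0.302 -0.494 -0.815
outer loop
vertex 1.135 -4.884 -2.996
vertex 2.255 -3.429 -3.463
vertex 2.172 -4.766 -2.683
endloop
endfacet
facet normal -0.054 -0.863 0.503
outer loop
vertex 1.135 -4.884 -2.996
vertex 2.172 -4.766 -2.683
vertex 1.368 -4.359 -2.07
endloop
endfacet
facet normal 0.054 0.863 -0.503
outer loop
vertex 2.255 -3.429 -3.463
vertex 1.452 -3.021 -2.85
vertex 2.489 -2.904 -2.537
endloop
endfacet
facet normal 0.975 -0.154 -0.159
outer loop
vertex 2.255 -3.429 -3.463
vertex 2.489 -2.904 -2.537
vertex 2.172 -4.766 -2.683
endloop
endfacet
facet normal 0.975 -0.154 -0.159
outer loop
vertex 2.172 -4.766 -2.683
vertex 2.489 -2.904 -2.537
vertex 2.406 -4.241 -1.757
endloop
endfacet
facet normal -0.053 -0.863 0.503
outer loop
vertex 2.172 -4.766 -2.683
vertex 2.406 -4.241 -1.757
vertex 1.368 -4.359 -2.07
endloop
endfacet
facet normal -0.971 0.119 0.206
outer loop
vertex -3.427 -0.722 3.079
vertex -3.507 -1.369 3.075
vertex -3.352 -1.064 3.63
endloop
endfacet
facet normal -0.586 0.650 0.483
outer loop
vertex -3.427 -0.722 3.079
vertex -3.352 -1.064 3.63
vertex -2.937 -0.583 3.486
endloop
endfacet
facet normal -0.235 0.971 -0.048
outer loop
vertex -3.427 -0.722 3.079
vertex -2.937 -0.583 3.486
vertex -2.834 -0.59 2.842
endloop
endfacet
facet normal -0.404 0.637 -0.657
outer loop
vertex -3.427 -0.722 3.079
vertex -2.834 -0.59 2.842
vertex -3.187 -1.076 2.588
endloop
endfacet
facet normal -0.860 0.109 -0.499
outer loop
vertex -3.427 -0.722 3.079
vertex -3.187 -1.076 2.588
vertex -3.507 -1.369 3.075
endloop
endfacet
facet normal -0.102 0.365 0.925
outer loop
vertex -2.937 -0.583 3.486
vertex -3.352 -1.064 3.63
vertex -2.713 -1.144 3.732
endloop
endfacet
facet normal -0.727 -0.495 0.475
outer loop
vertex -3.352 -1.064 3.63
vertex -3.507 -1.369 3.075
vertex -3.066 -1.63 3.478
endloop
endfacet
facet normal -0.546 -0.510 -0.665
outer loop
vertex -3.507 -1.369 3.075
vertex -3.187 -1.076 2.588
vertex -2.963 -1.637 2.834
endloop
endfacet
facet normal 0.190 0.343 -0.920
outer loop
vertex -3.187 -1.076 2.588
vertex -2.834 -0.59 2.842
vertex -2.548 -1.156 2.69
endloop
endfacet
facet normal 0.464 0.884 0.065
outer loop
vertex -2.834 -0.59 2.842
vertex -2.937 -0.583 3.486
vertex -2.393 -0.851 3.245
endloop
endfacet
facet normal 0.404 -0.637 0.657
outer loop
vertex -2.473 -1.498 3.241
vertex -2.713 -1.144 3.732
vertex -3.066 -1.63 3.478
endloop
endfacet
facet normal 0.235 -0.971 0.048
outer loop
vertex -2.473 -1.498 3.241
vertex -3.066 -1.63 3.478
vertex -2.963 -1.637 2.834
endloop
endfacet
facet normal 0.586 -0.650 -0.483
outer loop
vertex -2.473 -1.498 3.241
vertex -2.963 -1.637 2.834
vertex -2.548 -1.156 2.69
endloop
endfacet
facet normal 0.971 -0.119 -0.206
outer loop
vertex -2.473 -1.498 3.241
vertex -2.548 -1.156 2.69
vertex -2.393 -0.851 3.245
endloop
endfacet
facet normal 0.860 -0.109 0.499
outer loop
vertex -2.473 -1.498 3.241
vertex -2.393 -0.851 3.245
vertex -2.713 -1.144 3.732
endloop
endfacet
facet normal -0.190 -0.343 0.920
outer loop
vertex -3.066 -1.63 3.478
vertex -2.713 -1.144 3.732
vertex -3.352 -1.064 3.63
endloop
endfacet
facet normal -0.464 -0.884 -0.065
outer loop
vertex -2.963 -1.637 2.834
vertex -3.066 -1.63 3.478
vertex -3.507 -1.369 3.075
endloop
endfacet
facet normal 0.102 -0.365 -0.925
outer loop
vertex -2.548 -1.156 2.69
vertex -2.963 -1.637 2.834
vertex -3.187 -1.076 2.588
endloop
endfacet
facet normal 0.727 0.495 -0.475
outer loop
vertex -2.393 -0.851 3.245
vertex -2.548 -1.156 2.69
vertex -2.834 -0.59 2.842
endloop
endfacet
facet normal 0.546 0.510 0.665
outer loop
vertex -2.713 -1.144 3.732
vertex -2.393 -0.851 3.245
vertex -2.937 -0.583 3.486
endloop
endfacet

endsolid


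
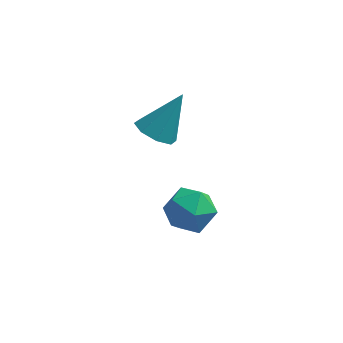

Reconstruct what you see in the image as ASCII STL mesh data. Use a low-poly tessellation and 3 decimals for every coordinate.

solid 
facet normal -0.738 0.667 -0.101
outer loop
vertex -2.409 -1.654 -3.245
vertex -3.007 -2.261 -2.884
vertex -2.552 -1.674 -2.331
endloop
endfacet
facet normal -0.111 0.994 0.004
outer loop
vertex -2.409 -1.654 -3.245
vertex -2.552 -1.674 -2.331
vertex -1.693 -1.577 -2.664
endloop
endfacet
facet normal 0.333 0.790 -0.515
outer loop
vertex -2.409 -1.654 -3.245
vertex -1.693 -1.577 -2.664
vertex -1.619 -2.102 -3.421
endloop
endfacet
facet normal -0.018 0.339 -0.941
outer loop
vertex -2.409 -1.654 -3.245
vertex -1.619 -2.102 -3.421
vertex -2.43 -2.525 -3.558
endloop
endfacet
facet normal -0.680 0.262 -0.685
outer loop
vertex -2.409 -1.654 -3.245
vertex -2.43 -2.525 -3.558
vertex -3.007 -2.261 -2.884
endloop
endfacet
facet normal 0.156 0.765 0.625
outer loop
vertex -1.693 -1.577 -2.664
vertex -2.552 -1.674 -2.331
vertex -1.85 -2.135 -1.942
endloop
endfacet
facet normal -0.858 0.236 0.456
outer loop
vertex -2.552 -1.674 -2.331
vertex -3.007 -2.261 -2.884
vertex -2.661 -2.558 -2.079
endloop
endfacet
facet normal -0.764 -0.419 -0.490
outer loop
vertex -3.007 -2.261 -2.884
vertex -2.43 -2.525 -3.558
vertex -2.587 -3.083 -2.836
endloop
endfacet
facet normal 0.307 -0.296 -0.905
outer loop
vertex -2.43 -2.525 -3.558
vertex -1.619 -2.102 -3.421
vertex -1.728 -2.986 -3.169
endloop
endfacet
facet normal 0.875 0.434 -0.216
outer loop
vertex -1.619 -2.102 -3.421
vertex -1.693 -1.577 -2.664
vertex -1.273 -2.399 -2.616
endloop
endfacet
facet normal 0.018 -0.339 0.941
outer loop
vertex -1.871 -3.006 -2.255
vertex -1.85 -2.135 -1.942
vertex -2.661 -2.558 -2.079
endloop
endfacet
facet normal -0.333 -0.790 0.515
outer loop
vertex -1.871 -3.006 -2.255
vertex -2.661 -2.558 -2.079
vertex -2.587 -3.083 -2.836
endloop
endfacet
facet normal 0.111 -0.994 -0.004
outer loop
vertex -1.871 -3.006 -2.255
vertex -2.587 -3.083 -2.836
vertex -1.728 -2.986 -3.169
endloop
endfacet
facet normal 0.738 -0.667 0.101
outer loop
vertex -1.871 -3.006 -2.255
vertex -1.728 -2.986 -3.169
vertex -1.273 -2.399 -2.616
endloop
endfacet
facet normal 0.680 -0.262 0.685
outer loop
vertex -1.871 -3.006 -2.255
vertex -1.273 -2.399 -2.616
vertex -1.85 -2.135 -1.942
endloop
endfacet
facet normal -0.307 0.296 0.905
outer loop
vertex -2.661 -2.558 -2.079
vertex -1.85 -2.135 -1.942
vertex -2.552 -1.674 -2.331
endloop
endfacet
facet normal -0.875 -0.434 0.216
outer loop
vertex -2.587 -3.083 -2.836
vertex -2.661 -2.558 -2.079
vertex -3.007 -2.261 -2.884
endloop
endfacet
facet normal -0.156 -0.765 -0.625
outer loop
vertex -1.728 -2.986 -3.169
vertex -2.587 -3.083 -2.836
vertex -2.43 -2.525 -3.558
endloop
endfacet
facet normal 0.858 -0.236 -0.456
outer loop
vertex -1.273 -2.399 -2.616
vertex -1.728 -2.986 -3.169
vertex -1.619 -2.102 -3.421
endloop
endfacet
facet normal 0.764 0.419 0.490
outer loop
vertex -1.85 -2.135 -1.942
vertex -1.273 -2.399 -2.616
vertex -1.693 -1.577 -2.664
endloop
endfacet
facet normal -0.429 -0.403 -0.808
outer loop
vertex -2.747 -1.454 -0.164
vertex -3.392 -1.492 0.197
vertex -3.06 -0.987 -0.231
endloop
endfacet
facet normal 0.823 0.518 -0.232
outer loop
vertex -2.747 -1.454 -0.164
vertex -3.06 -0.987 -0.231
vertex -2.668 -0.808 1.563
endloop
endfacet
facet normal -0.427 -0.404 -0.809
outer loop
vertex -3.06 -0.987 -0.231
vertex -3.392 -1.492 0.197
vertex -3.568 -0.816 -0.048
endloop
endfacet
facet normal 0.265 0.952 -0.153
outer loop
vertex -3.06 -0.987 -0.231
vertex -3.568 -0.816 -0.048
vertex -2.668 -0.808 1.563
endloop
endfacet
facet normal -0.428 -0.404 -0.808
outer loop
vertex -3.568 -0.816 -0.048
vertex -3.392 -1.492 0.197
vertex -3.973 -1.041 0.279
endloop
endfacet
facet normal -0.353 0.916 0.193
outer loop
vertex -3.568 -0.816 -0.048
vertex -3.973 -1.041 0.279
vertex -2.668 -0.808 1.563
endloop
endfacet
facet normal -0.428 -0.405 -0.808
outer loop
vertex -3.973 -1.041 0.279
vertex -3.392 -1.492 0.197
vertex -4.037 -1.53 0.558
endloop
endfacet
facet normal -0.671 0.432 0.603
outer loop
vertex -3.973 -1.041 0.279
vertex -4.037 -1.53 0.558
vertex -2.668 -0.808 1.563
endloop
endfacet
facet normal -0.428 -0.405 -0.808
outer loop
vertex -4.037 -1.53 0.558
vertex -3.392 -1.492 0.197
vertex -3.723 -1.996 0.625
endloop
endfacet
facet normal -0.501 -0.217 0.838
outer loop
vertex -4.037 -1.53 0.558
vertex -3.723 -1.996 0.625
vertex -2.668 -0.808 1.563
endloop
endfacet
facet normal -0.429 -0.404 -0.808
outer loop
vertex -3.723 -1.996 0.625
vertex -3.392 -1.492 0.197
vertex -3.215 -2.167 0.441
endloop
endfacet
facet normal 0.056 -0.649 0.759
outer loop
vertex -3.723 -1.996 0.625
vertex -3.215 -2.167 0.441
vertex -2.668 -0.808 1.563
endloop
endfacet
facet normal -0.428 -0.404 -0.808
outer loop
vertex -3.215 -2.167 0.441
vertex -3.392 -1.492 0.197
vertex -2.811 -1.943 0.115
endloop
endfacet
facet normal 0.673 -0.613 0.414
outer loop
vertex -3.215 -2.167 0.441
vertex -2.811 -1.943 0.115
vertex -2.668 -0.808 1.563
endloop
endfacet
facet normal -0.428 -0.405 -0.808
outer loop
vertex -2.811 -1.943 0.115
vertex -3.392 -1.492 0.197
vertex -2.747 -1.454 -0.164
endloop
endfacet
facet normal 0.992 -0.128 0.003
outer loop
vertex -2.811 -1.943 0.115
vertex -2.747 -1.454 -0.164
vertex -2.668 -0.808 1.563
endloop
endfacet

endsolid


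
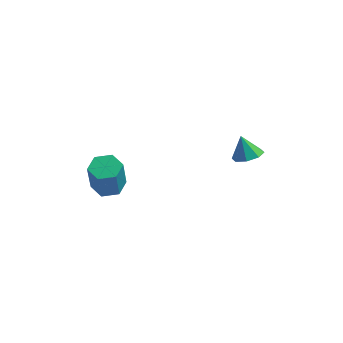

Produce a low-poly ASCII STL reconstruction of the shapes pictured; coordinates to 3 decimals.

solid 
facet normal 0.364 -0.267 -0.893
outer loop
vertex 3.357 -0.792 2.85
vertex 2.919 -1.413 2.857
vertex 2.836 -0.699 2.61
endloop
endfacet
facet normal 0.026 0.950 0.311
outer loop
vertex 3.357 -0.792 2.85
vertex 2.836 -0.699 2.61
vertex 2.501 -1.107 3.883
endloop
endfacet
facet normal 0.365 -0.266 -0.892
outer loop
vertex 2.836 -0.699 2.61
vertex 2.919 -1.413 2.857
vertex 2.363 -1.025 2.514
endloop
endfacet
facet normal -0.579 0.808 0.107
outer loop
vertex 2.836 -0.699 2.61
vertex 2.363 -1.025 2.514
vertex 2.501 -1.107 3.883
endloop
endfacet
facet normal 0.365 -0.266 -0.892
outer loop
vertex 2.363 -1.025 2.514
vertex 2.919 -1.413 2.857
vertex 2.217 -1.578 2.619
endloop
endfacet
facet normal -0.955 0.274 0.113
outer loop
vertex 2.363 -1.025 2.514
vertex 2.217 -1.578 2.619
vertex 2.501 -1.107 3.883
endloop
endfacet
facet normal 0.365 -0.267 -0.892
outer loop
vertex 2.217 -1.578 2.619
vertex 2.919 -1.413 2.857
vertex 2.482 -2.034 2.864
endloop
endfacet
facet normal -0.883 -0.339 0.325
outer loop
vertex 2.217 -1.578 2.619
vertex 2.482 -2.034 2.864
vertex 2.501 -1.107 3.883
endloop
endfacet
facet normal 0.364 -0.266 -0.893
outer loop
vertex 2.482 -2.034 2.864
vertex 2.919 -1.413 2.857
vertex 3.003 -2.127 3.104
endloop
endfacet
facet normal -0.405 -0.672 0.619
outer loop
vertex 2.482 -2.034 2.864
vertex 3.003 -2.127 3.104
vertex 2.501 -1.107 3.883
endloop
endfacet
facet normal 0.364 -0.266 -0.892
outer loop
vertex 3.003 -2.127 3.104
vertex 2.919 -1.413 2.857
vertex 3.476 -1.801 3.2
endloop
endfacet
facet normal 0.199 -0.531 0.824
outer loop
vertex 3.003 -2.127 3.104
vertex 3.476 -1.801 3.2
vertex 2.501 -1.107 3.883
endloop
endfacet
facet normal 0.364 -0.267 -0.892
outer loop
vertex 3.476 -1.801 3.2
vertex 2.919 -1.413 2.857
vertex 3.622 -1.248 3.094
endloop
endfacet
facet normal 0.576 0.005 0.817
outer loop
vertex 3.476 -1.801 3.2
vertex 3.622 -1.248 3.094
vertex 2.501 -1.107 3.883
endloop
endfacet
facet normal 0.363 -0.266 -0.893
outer loop
vertex 3.622 -1.248 3.094
vertex 2.919 -1.413 2.857
vertex 3.357 -0.792 2.85
endloop
endfacet
facet normal 0.504 0.617 0.605
outer loop
vertex 3.622 -1.248 3.094
vertex 3.357 -0.792 2.85
vertex 2.501 -1.107 3.883
endloop
endfacet
facet normal 0.011 0.227 -0.974
outer loop
vertex -2.465 -3.628 0.82
vertex -3.101 -3.138 0.927
vertex -2.348 -2.848 1.003
endloop
endfacet
facet normal 0.989 -0.143 -0.022
outer loop
vertex -2.465 -3.628 0.82
vertex -2.348 -2.848 1.003
vertex -2.484 -4.013 2.465
endloop
endfacet
facet normal 0.989 -0.143 -0.022
outer loop
vertex -2.484 -4.013 2.465
vertex -2.348 -2.848 1.003
vertex -2.367 -3.232 2.649
endloop
endfacet
facet normal -0.011 -0.228 0.974
outer loop
vertex -2.484 -4.013 2.465
vertex -2.367 -3.232 2.649
vertex -3.119 -3.522 2.573
endloop
endfacet
facet normal 0.010 0.228 -0.974
outer loop
vertex -2.348 -2.848 1.003
vertex -3.101 -3.138 0.927
vertex -2.984 -2.358 1.111
endloop
endfacet
facet normal 0.619 0.763 0.185
outer loop
vertex -2.348 -2.848 1.003
vertex -2.984 -2.358 1.111
vertex -2.367 -3.232 2.649
endloop
endfacet
facet normal 0.619 0.763 0.185
outer loop
vertex -2.367 -3.232 2.649
vertex -2.984 -2.358 1.111
vertex -3.003 -2.742 2.756
endloop
endfacet
facet normal -0.011 -0.227 0.974
outer loop
vertex -2.367 -3.232 2.649
vertex -3.003 -2.742 2.756
vertex -3.119 -3.522 2.573
endloop
endfacet
facet normal 0.011 0.228 -0.974
outer loop
vertex -2.984 -2.358 1.111
vertex -3.101 -3.138 0.927
vertex -3.736 -2.647 1.035
endloop
endfacet
facet normal -0.369 0.906 0.207
outer loop
vertex -2.984 -2.358 1.111
vertex -3.736 -2.647 1.035
vertex -3.003 -2.742 2.756
endloop
endfacet
facet normal -0.370 0.905 0.208
outer loop
vertex -3.003 -2.742 2.756
vertex -3.736 -2.647 1.035
vertex -3.755 -3.032 2.68
endloop
endfacet
facet normal -0.011 -0.227 0.974
outer loop
vertex -3.003 -2.742 2.756
vertex -3.755 -3.032 2.68
vertex -3.119 -3.522 2.573
endloop
endfacet
facet normal 0.011 0.228 -0.974
outer loop
vertex -3.736 -2.647 1.035
vertex -3.101 -3.138 0.927
vertex -3.853 -3.428 0.851
endloop
endfacet
facet normal -0.989 0.143 0.022
outer loop
vertex -3.736 -2.647 1.035
vertex -3.853 -3.428 0.851
vertex -3.755 -3.032 2.68
endloop
endfacet
facet normal -0.989 0.143 0.022
outer loop
vertex -3.755 -3.032 2.68
vertex -3.853 -3.428 0.851
vertex -3.872 -3.812 2.497
endloop
endfacet
facet normal -0.011 -0.227 0.974
outer loop
vertex -3.755 -3.032 2.68
vertex -3.872 -3.812 2.497
vertex -3.119 -3.522 2.573
endloop
endfacet
facet normal 0.011 0.227 -0.974
outer loop
vertex -3.853 -3.428 0.851
vertex -3.101 -3.138 0.927
vertex -3.217 -3.918 0.744
endloop
endfacet
facet normal -0.619 -0.763 -0.185
outer loop
vertex -3.853 -3.428 0.851
vertex -3.217 -3.918 0.744
vertex -3.872 -3.812 2.497
endloop
endfacet
facet normal -0.619 -0.763 -0.185
outer loop
vertex -3.872 -3.812 2.497
vertex -3.217 -3.918 0.744
vertex -3.236 -4.302 2.389
endloop
endfacet
facet normal -0.010 -0.228 0.974
outer loop
vertex -3.872 -3.812 2.497
vertex -3.236 -4.302 2.389
vertex -3.119 -3.522 2.573
endloop
endfacet
facet normal 0.011 0.227 -0.974
outer loop
vertex -3.217 -3.918 0.744
vertex -3.101 -3.138 0.927
vertex -2.465 -3.628 0.82
endloop
endfacet
facet normal 0.370 -0.906 -0.207
outer loop
vertex -3.217 -3.918 0.744
vertex -2.465 -3.628 0.82
vertex -3.236 -4.302 2.389
endloop
endfacet
facet normal 0.369 -0.906 -0.208
outer loop
vertex -3.236 -4.302 2.389
vertex -2.465 -3.628 0.82
vertex -2.484 -4.013 2.465
endloop
endfacet
facet normal -0.011 -0.228 0.974
outer loop
vertex -3.236 -4.302 2.389
vertex -2.484 -4.013 2.465
vertex -3.119 -3.522 2.573
endloop
endfacet

endsolid


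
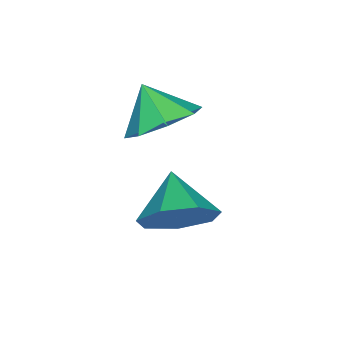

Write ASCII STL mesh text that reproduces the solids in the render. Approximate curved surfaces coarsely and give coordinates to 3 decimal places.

solid 
facet normal 0.285 0.589 -0.756
outer loop
vertex -1.157 2.67 2.064
vertex -1.769 2.292 1.539
vertex -1.757 2.992 2.089
endloop
endfacet
facet normal 0.125 0.157 0.980
outer loop
vertex -1.157 2.67 2.064
vertex -1.757 2.992 2.089
vertex -2.071 1.668 2.341
endloop
endfacet
facet normal 0.285 0.589 -0.756
outer loop
vertex -1.757 2.992 2.089
vertex -1.769 2.292 1.539
vertex -2.363 2.904 1.792
endloop
endfacet
facet normal -0.455 0.269 0.849
outer loop
vertex -1.757 2.992 2.089
vertex -2.363 2.904 1.792
vertex -2.071 1.668 2.341
endloop
endfacet
facet normal 0.285 0.589 -0.756
outer loop
vertex -2.363 2.904 1.792
vertex -1.769 2.292 1.539
vertex -2.622 2.458 1.347
endloop
endfacet
facet normal -0.870 0.013 0.493
outer loop
vertex -2.363 2.904 1.792
vertex -2.622 2.458 1.347
vertex -2.071 1.668 2.341
endloop
endfacet
facet normal 0.285 0.590 -0.755
outer loop
vertex -2.622 2.458 1.347
vertex -1.769 2.292 1.539
vertex -2.38 1.915 1.014
endloop
endfacet
facet normal -0.878 -0.464 0.118
outer loop
vertex -2.622 2.458 1.347
vertex -2.38 1.915 1.014
vertex -2.071 1.668 2.341
endloop
endfacet
facet normal 0.287 0.588 -0.756
outer loop
vertex -2.38 1.915 1.014
vertex -1.769 2.292 1.539
vertex -1.781 1.592 0.99
endloop
endfacet
facet normal -0.476 -0.878 -0.053
outer loop
vertex -2.38 1.915 1.014
vertex -1.781 1.592 0.99
vertex -2.071 1.668 2.341
endloop
endfacet
facet normal 0.285 0.589 -0.757
outer loop
vertex -1.781 1.592 0.99
vertex -1.769 2.292 1.539
vertex -1.174 1.68 1.287
endloop
endfacet
facet normal 0.105 -0.991 0.078
outer loop
vertex -1.781 1.592 0.99
vertex -1.174 1.68 1.287
vertex -2.071 1.668 2.341
endloop
endfacet
facet normal 0.286 0.589 -0.756
outer loop
vertex -1.174 1.68 1.287
vertex -1.769 2.292 1.539
vertex -0.916 2.126 1.732
endloop
endfacet
facet normal 0.521 -0.735 0.435
outer loop
vertex -1.174 1.68 1.287
vertex -0.916 2.126 1.732
vertex -2.071 1.668 2.341
endloop
endfacet
facet normal 0.286 0.588 -0.757
outer loop
vertex -0.916 2.126 1.732
vertex -1.769 2.292 1.539
vertex -1.157 2.67 2.064
endloop
endfacet
facet normal 0.529 -0.259 0.808
outer loop
vertex -0.916 2.126 1.732
vertex -1.157 2.67 2.064
vertex -2.071 1.668 2.341
endloop
endfacet
facet normal 0.734 0.469 -0.491
outer loop
vertex -0.024 3.001 0.367
vertex -0.586 3.164 -0.317
vertex -0.424 3.671 0.409
endloop
endfacet
facet normal -0.038 -0.085 0.996
outer loop
vertex -0.024 3.001 0.367
vertex -0.424 3.671 0.409
vertex -1.474 2.596 0.277
endloop
endfacet
facet normal 0.734 0.469 -0.491
outer loop
vertex -0.424 3.671 0.409
vertex -0.586 3.164 -0.317
vertex -0.946 3.958 -0.096
endloop
endfacet
facet normal -0.511 0.406 0.758
outer loop
vertex -0.424 3.671 0.409
vertex -0.946 3.958 -0.096
vertex -1.474 2.596 0.277
endloop
endfacet
facet normal 0.734 0.469 -0.490
outer loop
vertex -0.946 3.958 -0.096
vertex -0.586 3.164 -0.317
vertex -1.196 3.648 -0.767
endloop
endfacet
facet normal -0.906 0.394 0.156
outer loop
vertex -0.946 3.958 -0.096
vertex -1.196 3.648 -0.767
vertex -1.474 2.596 0.277
endloop
endfacet
facet normal 0.734 0.469 -0.491
outer loop
vertex -1.196 3.648 -0.767
vertex -0.586 3.164 -0.317
vertex -0.987 2.973 -1.1
endloop
endfacet
facet normal -0.927 -0.110 -0.358
outer loop
vertex -1.196 3.648 -0.767
vertex -0.987 2.973 -1.1
vertex -1.474 2.596 0.277
endloop
endfacet
facet normal 0.735 0.468 -0.491
outer loop
vertex -0.987 2.973 -1.1
vertex -0.586 3.164 -0.317
vertex -0.476 2.441 -0.842
endloop
endfacet
facet normal -0.558 -0.729 -0.397
outer loop
vertex -0.987 2.973 -1.1
vertex -0.476 2.441 -0.842
vertex -1.474 2.596 0.277
endloop
endfacet
facet normal 0.734 0.469 -0.492
outer loop
vertex -0.476 2.441 -0.842
vertex -0.586 3.164 -0.317
vertex -0.047 2.454 -0.189
endloop
endfacet
facet normal -0.076 -0.995 0.070
outer loop
vertex -0.476 2.441 -0.842
vertex -0.047 2.454 -0.189
vertex -1.474 2.596 0.277
endloop
endfacet
facet normal 0.734 0.469 -0.491
outer loop
vertex -0.047 2.454 -0.189
vertex -0.586 3.164 -0.317
vertex -0.024 3.001 0.367
endloop
endfacet
facet normal 0.155 -0.707 0.690
outer loop
vertex -0.047 2.454 -0.189
vertex -0.024 3.001 0.367
vertex -1.474 2.596 0.277
endloop
endfacet

endsolid


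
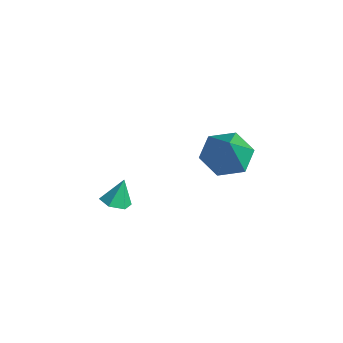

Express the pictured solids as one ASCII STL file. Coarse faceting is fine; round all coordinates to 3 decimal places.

solid 
facet normal -0.478 0.301 -0.825
outer loop
vertex 0.533 2.336 2.522
vertex 0.122 3.014 3.008
vertex 0.938 3.17 2.592
endloop
endfacet
facet normal 0.893 -0.420 -0.164
outer loop
vertex 0.533 2.336 2.522
vertex 0.938 3.17 2.592
vertex 0.958 2.486 4.452
endloop
endfacet
facet normal -0.478 0.301 -0.825
outer loop
vertex 0.938 3.17 2.592
vertex 0.122 3.014 3.008
vertex 0.527 3.848 3.078
endloop
endfacet
facet normal 0.889 0.432 0.149
outer loop
vertex 0.938 3.17 2.592
vertex 0.527 3.848 3.078
vertex 0.958 2.486 4.452
endloop
endfacet
facet normal -0.478 0.301 -0.825
outer loop
vertex 0.527 3.848 3.078
vertex 0.122 3.014 3.008
vertex -0.29 3.691 3.494
endloop
endfacet
facet normal 0.196 0.726 0.659
outer loop
vertex 0.527 3.848 3.078
vertex -0.29 3.691 3.494
vertex 0.958 2.486 4.452
endloop
endfacet
facet normal -0.478 0.301 -0.825
outer loop
vertex -0.29 3.691 3.494
vertex 0.122 3.014 3.008
vertex -0.695 2.857 3.424
endloop
endfacet
facet normal -0.493 0.168 0.854
outer loop
vertex -0.29 3.691 3.494
vertex -0.695 2.857 3.424
vertex 0.958 2.486 4.452
endloop
endfacet
facet normal -0.478 0.302 -0.825
outer loop
vertex -0.695 2.857 3.424
vertex 0.122 3.014 3.008
vertex -0.284 2.18 2.938
endloop
endfacet
facet normal -0.489 -0.685 0.540
outer loop
vertex -0.695 2.857 3.424
vertex -0.284 2.18 2.938
vertex 0.958 2.486 4.452
endloop
endfacet
facet normal -0.478 0.302 -0.825
outer loop
vertex -0.284 2.18 2.938
vertex 0.122 3.014 3.008
vertex 0.533 2.336 2.522
endloop
endfacet
facet normal 0.203 -0.979 0.031
outer loop
vertex -0.284 2.18 2.938
vertex 0.533 2.336 2.522
vertex 0.958 2.486 4.452
endloop
endfacet
facet normal 0.034 -0.385 -0.922
outer loop
vertex -2.999 1.282 -1.167
vertex -3.292 0.806 -0.979
vertex -3.588 1.273 -1.185
endloop
endfacet
facet normal -0.017 0.998 0.053
outer loop
vertex -2.999 1.282 -1.167
vertex -3.588 1.273 -1.185
vertex -3.328 1.214 -0.001
endloop
endfacet
facet normal 0.034 -0.385 -0.922
outer loop
vertex -3.588 1.273 -1.185
vertex -3.292 0.806 -0.979
vertex -3.881 0.797 -0.997
endloop
endfacet
facet normal -0.796 0.570 0.203
outer loop
vertex -3.588 1.273 -1.185
vertex -3.881 0.797 -0.997
vertex -3.328 1.214 -0.001
endloop
endfacet
facet normal 0.034 -0.385 -0.922
outer loop
vertex -3.881 0.797 -0.997
vertex -3.292 0.806 -0.979
vertex -3.585 0.33 -0.791
endloop
endfacet
facet normal -0.794 -0.261 0.550
outer loop
vertex -3.881 0.797 -0.997
vertex -3.585 0.33 -0.791
vertex -3.328 1.214 -0.001
endloop
endfacet
facet normal 0.034 -0.385 -0.922
outer loop
vertex -3.585 0.33 -0.791
vertex -3.292 0.806 -0.979
vertex -2.995 0.339 -0.773
endloop
endfacet
facet normal -0.013 -0.664 0.747
outer loop
vertex -3.585 0.33 -0.791
vertex -2.995 0.339 -0.773
vertex -3.328 1.214 -0.001
endloop
endfacet
facet normal 0.035 -0.385 -0.922
outer loop
vertex -2.995 0.339 -0.773
vertex -3.292 0.806 -0.979
vertex -2.702 0.816 -0.961
endloop
endfacet
facet normal 0.767 -0.235 0.597
outer loop
vertex -2.995 0.339 -0.773
vertex -2.702 0.816 -0.961
vertex -3.328 1.214 -0.001
endloop
endfacet
facet normal 0.035 -0.386 -0.922
outer loop
vertex -2.702 0.816 -0.961
vertex -3.292 0.806 -0.979
vertex -2.999 1.282 -1.167
endloop
endfacet
facet normal 0.763 0.597 0.250
outer loop
vertex -2.702 0.816 -0.961
vertex -2.999 1.282 -1.167
vertex -3.328 1.214 -0.001
endloop
endfacet

endsolid


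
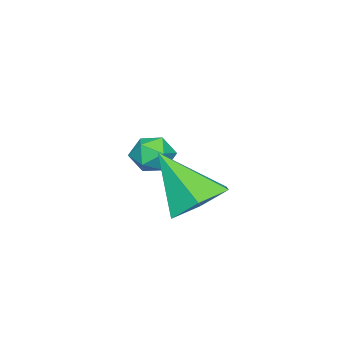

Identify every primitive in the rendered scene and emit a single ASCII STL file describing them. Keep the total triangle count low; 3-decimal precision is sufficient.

solid 
facet normal -0.144 0.816 0.560
outer loop
vertex -2.599 0.033 -1.909
vertex -2.436 -0.371 -1.278
vertex -1.875 -0.011 -1.659
endloop
endfacet
facet normal 0.092 0.992 -0.091
outer loop
vertex -2.599 0.033 -1.909
vertex -1.875 -0.011 -1.659
vertex -2.026 -0.066 -2.41
endloop
endfacet
facet normal -0.371 0.734 -0.569
outer loop
vertex -2.599 0.033 -1.909
vertex -2.026 -0.066 -2.41
vertex -2.679 -0.46 -2.492
endloop
endfacet
facet normal -0.891 0.400 -0.216
outer loop
vertex -2.599 0.033 -1.909
vertex -2.679 -0.46 -2.492
vertex -2.933 -0.649 -1.793
endloop
endfacet
facet normal -0.752 0.450 0.482
outer loop
vertex -2.599 0.033 -1.909
vertex -2.933 -0.649 -1.793
vertex -2.436 -0.371 -1.278
endloop
endfacet
facet normal 0.719 0.668 -0.193
outer loop
vertex -2.026 -0.066 -2.41
vertex -1.875 -0.011 -1.659
vertex -1.507 -0.531 -2.087
endloop
endfacet
facet normal 0.338 0.383 0.860
outer loop
vertex -1.875 -0.011 -1.659
vertex -2.436 -0.371 -1.278
vertex -1.761 -0.72 -1.388
endloop
endfacet
facet normal -0.645 -0.209 0.735
outer loop
vertex -2.436 -0.371 -1.278
vertex -2.933 -0.649 -1.793
vertex -2.414 -1.114 -1.47
endloop
endfacet
facet normal -0.871 -0.291 -0.395
outer loop
vertex -2.933 -0.649 -1.793
vertex -2.679 -0.46 -2.492
vertex -2.565 -1.169 -2.221
endloop
endfacet
facet normal -0.029 0.249 -0.968
outer loop
vertex -2.679 -0.46 -2.492
vertex -2.026 -0.066 -2.41
vertex -2.004 -0.809 -2.602
endloop
endfacet
facet normal 0.891 -0.400 0.216
outer loop
vertex -1.841 -1.213 -1.971
vertex -1.507 -0.531 -2.087
vertex -1.761 -0.72 -1.388
endloop
endfacet
facet normal 0.371 -0.734 0.569
outer loop
vertex -1.841 -1.213 -1.971
vertex -1.761 -0.72 -1.388
vertex -2.414 -1.114 -1.47
endloop
endfacet
facet normal -0.092 -0.992 0.091
outer loop
vertex -1.841 -1.213 -1.971
vertex -2.414 -1.114 -1.47
vertex -2.565 -1.169 -2.221
endloop
endfacet
facet normal 0.144 -0.816 -0.560
outer loop
vertex -1.841 -1.213 -1.971
vertex -2.565 -1.169 -2.221
vertex -2.004 -0.809 -2.602
endloop
endfacet
facet normal 0.752 -0.450 -0.482
outer loop
vertex -1.841 -1.213 -1.971
vertex -2.004 -0.809 -2.602
vertex -1.507 -0.531 -2.087
endloop
endfacet
facet normal 0.871 0.291 0.395
outer loop
vertex -1.761 -0.72 -1.388
vertex -1.507 -0.531 -2.087
vertex -1.875 -0.011 -1.659
endloop
endfacet
facet normal 0.029 -0.249 0.968
outer loop
vertex -2.414 -1.114 -1.47
vertex -1.761 -0.72 -1.388
vertex -2.436 -0.371 -1.278
endloop
endfacet
facet normal -0.719 -0.668 0.193
outer loop
vertex -2.565 -1.169 -2.221
vertex -2.414 -1.114 -1.47
vertex -2.933 -0.649 -1.793
endloop
endfacet
facet normal -0.338 -0.383 -0.860
outer loop
vertex -2.004 -0.809 -2.602
vertex -2.565 -1.169 -2.221
vertex -2.679 -0.46 -2.492
endloop
endfacet
facet normal 0.645 0.209 -0.735
outer loop
vertex -1.507 -0.531 -2.087
vertex -2.004 -0.809 -2.602
vertex -2.026 -0.066 -2.41
endloop
endfacet
facet normal -0.019 0.607 -0.794
outer loop
vertex 1.726 3.157 -1.525
vertex 0.86 2.648 -1.893
vertex 0.749 3.492 -1.245
endloop
endfacet
facet normal 0.381 0.422 0.823
outer loop
vertex 1.726 3.157 -1.525
vertex 0.749 3.492 -1.245
vertex 0.9 1.372 -0.227
endloop
endfacet
facet normal -0.019 0.607 -0.794
outer loop
vertex 0.749 3.492 -1.245
vertex 0.86 2.648 -1.893
vertex -0.117 2.983 -1.614
endloop
endfacet
facet normal -0.529 0.336 0.779
outer loop
vertex 0.749 3.492 -1.245
vertex -0.117 2.983 -1.614
vertex 0.9 1.372 -0.227
endloop
endfacet
facet normal -0.018 0.608 -0.794
outer loop
vertex -0.117 2.983 -1.614
vertex 0.86 2.648 -1.893
vertex -0.006 2.14 -2.262
endloop
endfacet
facet normal -0.902 -0.331 0.277
outer loop
vertex -0.117 2.983 -1.614
vertex -0.006 2.14 -2.262
vertex 0.9 1.372 -0.227
endloop
endfacet
facet normal -0.019 0.608 -0.793
outer loop
vertex -0.006 2.14 -2.262
vertex 0.86 2.648 -1.893
vertex 0.971 1.805 -2.542
endloop
endfacet
facet normal -0.365 -0.913 -0.182
outer loop
vertex -0.006 2.14 -2.262
vertex 0.971 1.805 -2.542
vertex 0.9 1.372 -0.227
endloop
endfacet
facet normal -0.019 0.608 -0.793
outer loop
vertex 0.971 1.805 -2.542
vertex 0.86 2.648 -1.893
vertex 1.837 2.313 -2.173
endloop
endfacet
facet normal 0.544 -0.827 -0.138
outer loop
vertex 0.971 1.805 -2.542
vertex 1.837 2.313 -2.173
vertex 0.9 1.372 -0.227
endloop
endfacet
facet normal -0.019 0.607 -0.794
outer loop
vertex 1.837 2.313 -2.173
vertex 0.86 2.648 -1.893
vertex 1.726 3.157 -1.525
endloop
endfacet
facet normal 0.917 -0.159 0.365
outer loop
vertex 1.837 2.313 -2.173
vertex 1.726 3.157 -1.525
vertex 0.9 1.372 -0.227
endloop
endfacet

endsolid


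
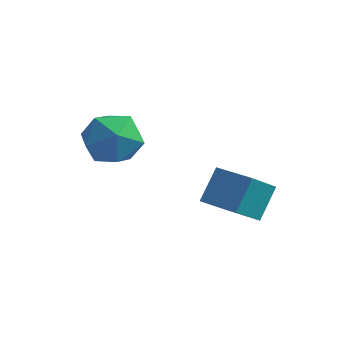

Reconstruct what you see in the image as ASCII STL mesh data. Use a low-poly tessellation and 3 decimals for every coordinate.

solid 
facet normal -0.848 0.517 -0.117
outer loop
vertex -4.008 0.132 1.554
vertex -4.563 -0.631 2.205
vertex -4.071 0.285 2.688
endloop
endfacet
facet normal -0.280 0.949 -0.144
outer loop
vertex -4.008 0.132 1.554
vertex -4.071 0.285 2.688
vertex -3.088 0.491 2.135
endloop
endfacet
facet normal 0.143 0.725 -0.674
outer loop
vertex -4.008 0.132 1.554
vertex -3.088 0.491 2.135
vertex -2.974 -0.297 1.311
endloop
endfacet
facet normal -0.164 0.156 -0.974
outer loop
vertex -4.008 0.132 1.554
vertex -2.974 -0.297 1.311
vertex -3.885 -0.99 1.354
endloop
endfacet
facet normal -0.776 0.027 -0.630
outer loop
vertex -4.008 0.132 1.554
vertex -3.885 -0.99 1.354
vertex -4.563 -0.631 2.205
endloop
endfacet
facet normal 0.080 0.879 0.470
outer loop
vertex -3.088 0.491 2.135
vertex -4.071 0.285 2.688
vertex -3.075 -0.05 3.146
endloop
endfacet
facet normal -0.839 0.180 0.513
outer loop
vertex -4.071 0.285 2.688
vertex -4.563 -0.631 2.205
vertex -3.986 -0.743 3.189
endloop
endfacet
facet normal -0.724 -0.612 -0.318
outer loop
vertex -4.563 -0.631 2.205
vertex -3.885 -0.99 1.354
vertex -3.872 -1.531 2.365
endloop
endfacet
facet normal 0.266 -0.404 -0.875
outer loop
vertex -3.885 -0.99 1.354
vertex -2.974 -0.297 1.311
vertex -2.889 -1.325 1.812
endloop
endfacet
facet normal 0.763 0.517 -0.389
outer loop
vertex -2.974 -0.297 1.311
vertex -3.088 0.491 2.135
vertex -2.397 -0.409 2.295
endloop
endfacet
facet normal 0.164 -0.156 0.974
outer loop
vertex -2.952 -1.172 2.946
vertex -3.075 -0.05 3.146
vertex -3.986 -0.743 3.189
endloop
endfacet
facet normal -0.143 -0.725 0.674
outer loop
vertex -2.952 -1.172 2.946
vertex -3.986 -0.743 3.189
vertex -3.872 -1.531 2.365
endloop
endfacet
facet normal 0.280 -0.949 0.144
outer loop
vertex -2.952 -1.172 2.946
vertex -3.872 -1.531 2.365
vertex -2.889 -1.325 1.812
endloop
endfacet
facet normal 0.848 -0.517 0.117
outer loop
vertex -2.952 -1.172 2.946
vertex -2.889 -1.325 1.812
vertex -2.397 -0.409 2.295
endloop
endfacet
facet normal 0.776 -0.027 0.630
outer loop
vertex -2.952 -1.172 2.946
vertex -2.397 -0.409 2.295
vertex -3.075 -0.05 3.146
endloop
endfacet
facet normal -0.266 0.404 0.875
outer loop
vertex -3.986 -0.743 3.189
vertex -3.075 -0.05 3.146
vertex -4.071 0.285 2.688
endloop
endfacet
facet normal -0.763 -0.517 0.389
outer loop
vertex -3.872 -1.531 2.365
vertex -3.986 -0.743 3.189
vertex -4.563 -0.631 2.205
endloop
endfacet
facet normal -0.080 -0.879 -0.470
outer loop
vertex -2.889 -1.325 1.812
vertex -3.872 -1.531 2.365
vertex -3.885 -0.99 1.354
endloop
endfacet
facet normal 0.839 -0.180 -0.513
outer loop
vertex -2.397 -0.409 2.295
vertex -2.889 -1.325 1.812
vertex -2.974 -0.297 1.311
endloop
endfacet
facet normal 0.724 0.612 0.318
outer loop
vertex -3.075 -0.05 3.146
vertex -2.397 -0.409 2.295
vertex -3.088 0.491 2.135
endloop
endfacet
facet normal -0.961 0.253 -0.109
outer loop
vertex -1.033 1.978 0.132
vertex -0.653 3.015 -0.807
vertex -1.158 1.033 -0.961
endloop
endfacet
facet normal -0.263 -0.715 0.648
outer loop
vertex 0.313 0.645 -0.793
vertex -1.033 1.978 0.132
vertex -1.158 1.033 -0.961
endloop
endfacet
facet normal -0.961 0.253 -0.110
outer loop
vertex -1.158 1.033 -0.961
vertex -0.653 3.015 -0.807
vertex -0.777 2.07 -1.9
endloop
endfacet
facet normal -0.086 -0.651 -0.754
outer loop
vertex -0.777 2.07 -1.9
vertex 0.313 0.645 -0.793
vertex -1.158 1.033 -0.961
endloop
endfacet
facet normal 0.086 0.651 0.754
outer loop
vertex -1.033 1.978 0.132
vertex 0.818 2.627 -0.639
vertex -0.653 3.015 -0.807
endloop
endfacet
facet normal -0.263 -0.715 0.648
outer loop
vertex 0.437 1.59 0.3
vertex -1.033 1.978 0.132
vertex 0.313 0.645 -0.793
endloop
endfacet
facet normal 0.086 0.651 0.754
outer loop
vertex 0.437 1.59 0.3
vertex 0.818 2.627 -0.639
vertex -1.033 1.978 0.132
endloop
endfacet
facet normal 0.263 0.715 -0.648
outer loop
vertex -0.653 3.015 -0.807
vertex 0.818 2.627 -0.639
vertex -0.777 2.07 -1.9
endloop
endfacet
facet normal -0.086 -0.651 -0.754
outer loop
vertex 0.693 1.682 -1.732
vertex 0.313 0.645 -0.793
vertex -0.777 2.07 -1.9
endloop
endfacet
facet normal 0.263 0.715 -0.648
outer loop
vertex -0.777 2.07 -1.9
vertex 0.818 2.627 -0.639
vertex 0.693 1.682 -1.732
endloop
endfacet
facet normal 0.961 -0.253 0.110
outer loop
vertex 0.693 1.682 -1.732
vertex 0.437 1.59 0.3
vertex 0.313 0.645 -0.793
endloop
endfacet
facet normal 0.961 -0.254 0.110
outer loop
vertex 0.818 2.627 -0.639
vertex 0.437 1.59 0.3
vertex 0.693 1.682 -1.732
endloop
endfacet

endsolid


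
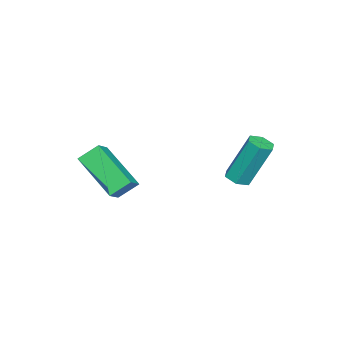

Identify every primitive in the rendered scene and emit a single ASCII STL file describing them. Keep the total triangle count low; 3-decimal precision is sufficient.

solid 
facet normal -0.446 0.638 0.628
outer loop
vertex 1.617 -4.05 1.26
vertex 2.335 -2.373 0.067
vertex 0.876 -4.083 0.768
endloop
endfacet
facet normal -0.329 -0.769 0.547
outer loop
vertex 1.325 -4.727 0.133
vertex 1.617 -4.05 1.26
vertex 0.876 -4.083 0.768
endloop
endfacet
facet normal -0.445 0.638 0.629
outer loop
vertex 0.876 -4.083 0.768
vertex 2.335 -2.373 0.067
vertex 1.594 -2.405 -0.425
endloop
endfacet
facet normal -0.833 -0.036 -0.552
outer loop
vertex 1.594 -2.405 -0.425
vertex 1.325 -4.727 0.133
vertex 0.876 -4.083 0.768
endloop
endfacet
facet normal 0.833 0.036 0.552
outer loop
vertex 1.617 -4.05 1.26
vertex 2.784 -3.017 -0.568
vertex 2.335 -2.373 0.067
endloop
endfacet
facet normal -0.330 -0.769 0.547
outer loop
vertex 2.066 -4.695 0.625
vertex 1.617 -4.05 1.26
vertex 1.325 -4.727 0.133
endloop
endfacet
facet normal 0.833 0.036 0.552
outer loop
vertex 2.066 -4.695 0.625
vertex 2.784 -3.017 -0.568
vertex 1.617 -4.05 1.26
endloop
endfacet
facet normal 0.330 0.769 -0.547
outer loop
vertex 2.335 -2.373 0.067
vertex 2.784 -3.017 -0.568
vertex 1.594 -2.405 -0.425
endloop
endfacet
facet normal -0.833 -0.036 -0.552
outer loop
vertex 2.043 -3.05 -1.06
vertex 1.325 -4.727 0.133
vertex 1.594 -2.405 -0.425
endloop
endfacet
facet normal 0.330 0.769 -0.548
outer loop
vertex 1.594 -2.405 -0.425
vertex 2.784 -3.017 -0.568
vertex 2.043 -3.05 -1.06
endloop
endfacet
facet normal 0.445 -0.638 -0.629
outer loop
vertex 2.043 -3.05 -1.06
vertex 2.066 -4.695 0.625
vertex 1.325 -4.727 0.133
endloop
endfacet
facet normal 0.446 -0.638 -0.628
outer loop
vertex 2.784 -3.017 -0.568
vertex 2.066 -4.695 0.625
vertex 2.043 -3.05 -1.06
endloop
endfacet
facet normal 0.132 -0.381 -0.915
outer loop
vertex -2.112 -0.114 -1.795
vertex -2.665 -0.288 -1.802
vertex -2.525 0.238 -2.001
endloop
endfacet
facet normal 0.690 0.698 -0.192
outer loop
vertex -2.112 -0.114 -1.795
vertex -2.525 0.238 -2.001
vertex -2.402 0.723 0.208
endloop
endfacet
facet normal 0.691 0.697 -0.191
outer loop
vertex -2.402 0.723 0.208
vertex -2.525 0.238 -2.001
vertex -2.814 1.075 0.002
endloop
endfacet
facet normal -0.131 0.382 0.915
outer loop
vertex -2.402 0.723 0.208
vertex -2.814 1.075 0.002
vertex -2.955 0.548 0.202
endloop
endfacet
facet normal 0.132 -0.381 -0.915
outer loop
vertex -2.525 0.238 -2.001
vertex -2.665 -0.288 -1.802
vertex -3.078 0.063 -2.008
endloop
endfacet
facet normal -0.271 0.874 -0.404
outer loop
vertex -2.525 0.238 -2.001
vertex -3.078 0.063 -2.008
vertex -2.814 1.075 0.002
endloop
endfacet
facet normal -0.271 0.874 -0.404
outer loop
vertex -2.814 1.075 0.002
vertex -3.078 0.063 -2.008
vertex -3.367 0.9 -0.005
endloop
endfacet
facet normal -0.133 0.382 0.914
outer loop
vertex -2.814 1.075 0.002
vertex -3.367 0.9 -0.005
vertex -2.955 0.548 0.202
endloop
endfacet
facet normal 0.131 -0.383 -0.915
outer loop
vertex -3.078 0.063 -2.008
vertex -2.665 -0.288 -1.802
vertex -3.218 -0.463 -1.808
endloop
endfacet
facet normal -0.961 0.175 -0.212
outer loop
vertex -3.078 0.063 -2.008
vertex -3.218 -0.463 -1.808
vertex -3.367 0.9 -0.005
endloop
endfacet
facet normal -0.961 0.177 -0.213
outer loop
vertex -3.367 0.9 -0.005
vertex -3.218 -0.463 -1.808
vertex -3.508 0.374 0.195
endloop
endfacet
facet normal -0.132 0.383 0.914
outer loop
vertex -3.367 0.9 -0.005
vertex -3.508 0.374 0.195
vertex -2.955 0.548 0.202
endloop
endfacet
facet normal 0.131 -0.382 -0.915
outer loop
vertex -3.218 -0.463 -1.808
vertex -2.665 -0.288 -1.802
vertex -2.806 -0.815 -1.602
endloop
endfacet
facet normal -0.691 -0.697 0.191
outer loop
vertex -3.218 -0.463 -1.808
vertex -2.806 -0.815 -1.602
vertex -3.508 0.374 0.195
endloop
endfacet
facet normal -0.690 -0.698 0.192
outer loop
vertex -3.508 0.374 0.195
vertex -2.806 -0.815 -1.602
vertex -3.095 0.022 0.401
endloop
endfacet
facet normal -0.132 0.381 0.915
outer loop
vertex -3.508 0.374 0.195
vertex -3.095 0.022 0.401
vertex -2.955 0.548 0.202
endloop
endfacet
facet normal 0.133 -0.382 -0.914
outer loop
vertex -2.806 -0.815 -1.602
vertex -2.665 -0.288 -1.802
vertex -2.253 -0.64 -1.595
endloop
endfacet
facet normal 0.271 -0.874 0.404
outer loop
vertex -2.806 -0.815 -1.602
vertex -2.253 -0.64 -1.595
vertex -3.095 0.022 0.401
endloop
endfacet
facet normal 0.271 -0.874 0.404
outer loop
vertex -3.095 0.022 0.401
vertex -2.253 -0.64 -1.595
vertex -2.542 0.197 0.408
endloop
endfacet
facet normal -0.132 0.381 0.915
outer loop
vertex -3.095 0.022 0.401
vertex -2.542 0.197 0.408
vertex -2.955 0.548 0.202
endloop
endfacet
facet normal 0.132 -0.383 -0.914
outer loop
vertex -2.253 -0.64 -1.595
vertex -2.665 -0.288 -1.802
vertex -2.112 -0.114 -1.795
endloop
endfacet
facet normal 0.961 -0.177 0.213
outer loop
vertex -2.253 -0.64 -1.595
vertex -2.112 -0.114 -1.795
vertex -2.542 0.197 0.408
endloop
endfacet
facet normal 0.961 -0.175 0.212
outer loop
vertex -2.542 0.197 0.408
vertex -2.112 -0.114 -1.795
vertex -2.402 0.723 0.208
endloop
endfacet
facet normal -0.131 0.383 0.915
outer loop
vertex -2.542 0.197 0.408
vertex -2.402 0.723 0.208
vertex -2.955 0.548 0.202
endloop
endfacet

endsolid
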